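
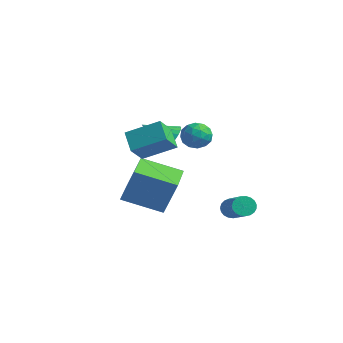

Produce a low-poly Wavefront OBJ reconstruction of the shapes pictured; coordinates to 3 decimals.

v 0.232 3.512 2.103
v 1.049 3.679 1.93
v 0.491 2.161 2.03
v 1.308 2.328 1.857
v 0.995 2.494 2.631
v 0.834 3.329 2.676
v 0.706 2.511 1.284
v 0.545 3.346 1.329
v 1.342 3.06 1.423
v 1.52 3.049 2.256
v 0.02 2.791 1.704
v 0.198 2.78 2.537
v 0.617 3.714 2.023
v 0.923 2.126 1.937
v 0.738 2.223 2.392
v 1.219 2.321 2.29
v 0.491 3.509 2.462
v 0.972 3.607 2.36
v 0.94 2.91 2.772
v 0.568 2.233 1.6
v 1.049 2.331 1.498
v 0.321 3.519 1.67
v 0.802 3.617 1.568
v 0.6 2.93 1.188
v 1.27 3.448 1.623
v 1.422 2.654 1.58
v 1.068 2.762 1.244
v 0.974 3.253 1.27
v 1.375 3.442 2.113
v 1.528 2.648 2.07
v 1.343 2.746 2.525
v 1.249 3.237 2.551
v 1.547 3.078 1.815
v 0.012 3.192 1.89
v 0.165 2.398 1.847
v 0.291 2.603 1.409
v 0.197 3.094 1.435
v 0.118 3.186 2.38
v 0.27 2.392 2.337
v 0.566 2.587 2.69
v 0.472 3.078 2.716
v -0.007 2.762 2.145
v 0.056 -0.717 -0.682
v 0.563 -0.261 1.155
v 1.478 0.764 -1.443
v 1.986 1.22 0.394
v 1.614 -2.24 -0.734
v 2.122 -1.784 1.103
v 3.037 -0.759 -1.495
v 3.544 -0.303 0.342
v 2.217 -1.726 3.156
v 2.62 -2.652 4.006
v 3.315 -0.524 3.946
v 3.718 -1.45 4.796
v 3.142 -2.05 2.364
v 3.545 -2.976 3.214
v 4.24 -0.848 3.154
v 4.643 -1.774 4.004
v 0.282 1.801 1.924
v 0.942 1.301 1.861
v -0.542 0.599 2.836
v 1.01 1.461 2.134
v 0.967 1.673 2.375
v 0.821 1.905 2.547
v 0.592 2.121 2.625
v 0.316 2.288 2.596
v 0.035 2.381 2.464
v -0.208 2.386 2.25
v -0.377 2.301 1.987
v -0.445 2.141 1.714
v -0.402 1.929 1.473
v -0.256 1.697 1.301
v -0.027 1.482 1.223
v 0.249 1.315 1.252
v 0.53 1.222 1.384
v 0.773 1.217 1.597
v 2.484 3.829 -2.626
v 2.821 4.162 -3.026
v 4.472 3.565 -2.134
v 4.136 3.231 -1.734
v 2.779 4.332 -2.836
v 4.431 3.734 -1.944
v 2.687 4.414 -2.61
v 4.339 3.817 -1.718
v 2.56 4.396 -2.386
v 4.212 3.798 -1.495
v 2.419 4.279 -2.204
v 4.071 3.681 -1.313
v 2.29 4.084 -2.095
v 3.942 3.487 -1.204
v 2.194 3.846 -2.078
v 3.846 3.248 -1.186
v 2.149 3.604 -2.155
v 3.801 3.006 -1.264
v 2.161 3.401 -2.314
v 3.813 2.804 -1.422
v 2.229 3.272 -2.527
v 3.881 2.675 -1.635
v 2.341 3.24 -2.756
v 3.993 2.642 -1.865
v 2.478 3.309 -2.964
v 4.13 2.711 -2.072
v 2.616 3.468 -3.112
v 4.268 2.871 -2.221
v 2.731 3.69 -3.177
v 4.383 3.092 -2.286
v 2.804 3.935 -3.146
v 4.455 3.338 -2.255
f 1 38 17
f 38 12 41
f 17 41 6
f 38 41 17
f 1 17 13
f 17 6 18
f 13 18 2
f 17 18 13
f 1 13 22
f 13 2 23
f 22 23 8
f 13 23 22
f 1 22 34
f 22 8 37
f 34 37 11
f 22 37 34
f 1 34 38
f 34 11 42
f 38 42 12
f 34 42 38
f 2 18 29
f 18 6 32
f 29 32 10
f 18 32 29
f 6 41 19
f 41 12 40
f 19 40 5
f 41 40 19
f 12 42 39
f 42 11 35
f 39 35 3
f 42 35 39
f 11 37 36
f 37 8 24
f 36 24 7
f 37 24 36
f 8 23 28
f 23 2 25
f 28 25 9
f 23 25 28
f 4 30 16
f 30 10 31
f 16 31 5
f 30 31 16
f 4 16 14
f 16 5 15
f 14 15 3
f 16 15 14
f 4 14 21
f 14 3 20
f 21 20 7
f 14 20 21
f 4 21 26
f 21 7 27
f 26 27 9
f 21 27 26
f 4 26 30
f 26 9 33
f 30 33 10
f 26 33 30
f 5 31 19
f 31 10 32
f 19 32 6
f 31 32 19
f 3 15 39
f 15 5 40
f 39 40 12
f 15 40 39
f 7 20 36
f 20 3 35
f 36 35 11
f 20 35 36
f 9 27 28
f 27 7 24
f 28 24 8
f 27 24 28
f 10 33 29
f 33 9 25
f 29 25 2
f 33 25 29
f 44 46 43
f 47 44 43
f 43 46 45
f 45 47 43
f 44 50 46
f 48 44 47
f 48 50 44
f 46 50 45
f 49 47 45
f 45 50 49
f 49 48 47
f 50 48 49
f 52 54 51
f 55 52 51
f 51 54 53
f 53 55 51
f 52 58 54
f 56 52 55
f 56 58 52
f 54 58 53
f 57 55 53
f 53 58 57
f 57 56 55
f 58 56 57
f 60 59 62
f 60 62 61
f 62 59 63
f 62 63 61
f 63 59 64
f 63 64 61
f 64 59 65
f 64 65 61
f 65 59 66
f 65 66 61
f 66 59 67
f 66 67 61
f 67 59 68
f 67 68 61
f 68 59 69
f 68 69 61
f 69 59 70
f 69 70 61
f 70 59 71
f 70 71 61
f 71 59 72
f 71 72 61
f 72 59 73
f 72 73 61
f 73 59 74
f 73 74 61
f 74 59 75
f 74 75 61
f 75 59 76
f 75 76 61
f 76 59 60
f 76 60 61
f 78 77 81
f 78 81 79
f 79 81 82
f 79 82 80
f 81 77 83
f 81 83 82
f 82 83 84
f 82 84 80
f 83 77 85
f 83 85 84
f 84 85 86
f 84 86 80
f 85 77 87
f 85 87 86
f 86 87 88
f 86 88 80
f 87 77 89
f 87 89 88
f 88 89 90
f 88 90 80
f 89 77 91
f 89 91 90
f 90 91 92
f 90 92 80
f 91 77 93
f 91 93 92
f 92 93 94
f 92 94 80
f 93 77 95
f 93 95 94
f 94 95 96
f 94 96 80
f 95 77 97
f 95 97 96
f 96 97 98
f 96 98 80
f 97 77 99
f 97 99 98
f 98 99 100
f 98 100 80
f 99 77 101
f 99 101 100
f 100 101 102
f 100 102 80
f 101 77 103
f 101 103 102
f 102 103 104
f 102 104 80
f 103 77 105
f 103 105 104
f 104 105 106
f 104 106 80
f 105 77 107
f 105 107 106
f 106 107 108
f 106 108 80
f 107 77 78
f 107 78 108
f 108 78 79
f 108 79 80



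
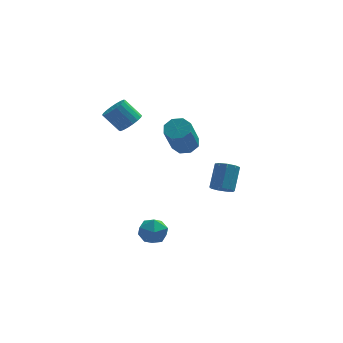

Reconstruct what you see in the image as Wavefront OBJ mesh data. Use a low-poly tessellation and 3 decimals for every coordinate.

v 0.324 0.43 -3.492
v 0.924 -0.066 -3.507
v -0.304 -0.354 -2.733
v 0.296 -0.85 -2.748
v 0.365 -0.166 -2.383
v 0.753 0.319 -2.852
v -0.133 -0.739 -3.388
v 0.255 -0.254 -3.857
v 0.642 -0.788 -3.442
v 0.949 -0.434 -2.822
v -0.329 0.014 -3.418
v -0.022 0.368 -2.798
v 3.783 2.538 -2.483
v 4.046 2.883 -2.883
v 4.419 3.767 -1.878
v 4.157 3.422 -1.477
v 3.66 2.994 -2.837
v 4.034 3.877 -1.832
v 3.332 2.891 -2.625
v 3.706 3.775 -1.62
v 3.215 2.624 -2.347
v 3.589 3.507 -1.341
v 3.364 2.316 -2.132
v 3.738 3.2 -1.126
v 3.709 2.112 -2.081
v 4.083 2.996 -1.075
v 4.088 2.108 -2.218
v 4.462 2.992 -1.213
v 4.325 2.305 -2.479
v 4.699 3.189 -1.474
v 4.308 2.611 -2.742
v 4.682 3.495 -1.736
v -0.373 2.449 2.303
v 0.147 2.545 2.698
v -0.567 2.906 3.551
v -1.087 2.811 3.157
v 0.118 2.805 2.564
v -0.596 3.166 3.417
v -0.008 2.994 2.378
v -0.722 3.355 3.232
v -0.207 3.076 2.177
v -0.921 3.437 3.031
v -0.438 3.033 2.002
v -1.152 3.394 2.855
v -0.657 2.875 1.886
v -1.371 3.236 2.739
v -0.819 2.632 1.853
v -1.533 2.994 2.706
v -0.893 2.354 1.909
v -1.607 2.715 2.762
v -0.864 2.094 2.043
v -1.578 2.455 2.896
v -0.738 1.905 2.228
v -1.452 2.266 3.082
v -0.539 1.823 2.429
v -1.253 2.184 3.283
v -0.308 1.866 2.605
v -1.022 2.227 3.458
v -0.089 2.024 2.721
v -0.803 2.385 3.574
v 0.073 2.266 2.754
v -0.641 2.628 3.607
v 1.959 1.526 1.387
v 2.266 1.983 1.733
v 1.807 1.151 3.239
v 1.501 0.694 2.893
v 1.789 2.095 1.65
v 1.33 1.264 3.155
v 1.411 1.874 1.413
v 0.952 1.043 2.918
v 1.355 1.449 1.161
v 0.896 0.618 2.666
v 1.653 1.069 1.041
v 1.194 0.237 2.547
v 2.13 0.956 1.125
v 1.671 0.125 2.63
v 2.508 1.177 1.362
v 2.049 0.346 2.867
v 2.564 1.602 1.614
v 2.105 0.771 3.119
f 1 12 6
f 1 6 2
f 1 2 8
f 1 8 11
f 1 11 12
f 2 6 10
f 6 12 5
f 12 11 3
f 11 8 7
f 8 2 9
f 4 10 5
f 4 5 3
f 4 3 7
f 4 7 9
f 4 9 10
f 5 10 6
f 3 5 12
f 7 3 11
f 9 7 8
f 10 9 2
f 14 13 17
f 14 17 15
f 15 17 18
f 15 18 16
f 17 13 19
f 17 19 18
f 18 19 20
f 18 20 16
f 19 13 21
f 19 21 20
f 20 21 22
f 20 22 16
f 21 13 23
f 21 23 22
f 22 23 24
f 22 24 16
f 23 13 25
f 23 25 24
f 24 25 26
f 24 26 16
f 25 13 27
f 25 27 26
f 26 27 28
f 26 28 16
f 27 13 29
f 27 29 28
f 28 29 30
f 28 30 16
f 29 13 31
f 29 31 30
f 30 31 32
f 30 32 16
f 31 13 14
f 31 14 32
f 32 14 15
f 32 15 16
f 34 33 37
f 34 37 35
f 35 37 38
f 35 38 36
f 37 33 39
f 37 39 38
f 38 39 40
f 38 40 36
f 39 33 41
f 39 41 40
f 40 41 42
f 40 42 36
f 41 33 43
f 41 43 42
f 42 43 44
f 42 44 36
f 43 33 45
f 43 45 44
f 44 45 46
f 44 46 36
f 45 33 47
f 45 47 46
f 46 47 48
f 46 48 36
f 47 33 49
f 47 49 48
f 48 49 50
f 48 50 36
f 49 33 51
f 49 51 50
f 50 51 52
f 50 52 36
f 51 33 53
f 51 53 52
f 52 53 54
f 52 54 36
f 53 33 55
f 53 55 54
f 54 55 56
f 54 56 36
f 55 33 57
f 55 57 56
f 56 57 58
f 56 58 36
f 57 33 59
f 57 59 58
f 58 59 60
f 58 60 36
f 59 33 61
f 59 61 60
f 60 61 62
f 60 62 36
f 61 33 34
f 61 34 62
f 62 34 35
f 62 35 36
f 64 63 67
f 64 67 65
f 65 67 68
f 65 68 66
f 67 63 69
f 67 69 68
f 68 69 70
f 68 70 66
f 69 63 71
f 69 71 70
f 70 71 72
f 70 72 66
f 71 63 73
f 71 73 72
f 72 73 74
f 72 74 66
f 73 63 75
f 73 75 74
f 74 75 76
f 74 76 66
f 75 63 77
f 75 77 76
f 76 77 78
f 76 78 66
f 77 63 79
f 77 79 78
f 78 79 80
f 78 80 66
f 79 63 64
f 79 64 80
f 80 64 65
f 80 65 66



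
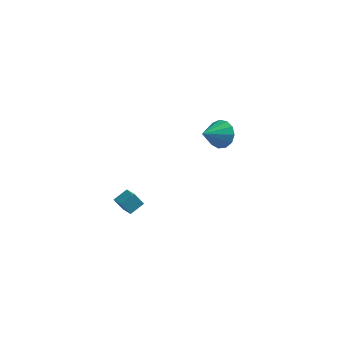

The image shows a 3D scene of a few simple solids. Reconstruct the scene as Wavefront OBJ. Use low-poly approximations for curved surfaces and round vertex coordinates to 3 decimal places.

v -0.54 3.742 -2.915
v 0.1 3.803 -2.202
v -1.26 2.538 -2.165
v -0.309 4.131 -2.068
v -0.791 4.335 -2.203
v -1.193 4.351 -2.564
v -1.388 4.174 -3.036
v -1.314 3.859 -3.47
v -0.994 3.507 -3.727
v -0.53 3.23 -3.727
v -0.069 3.115 -3.468
v 0.243 3.199 -3.034
v 0.306 3.455 -2.562
v -4.154 -3.876 -3.354
v -3.515 -4.566 -3.013
v -3.648 -3.202 -2.937
v -3.01 -3.892 -2.597
v -3.67 -3.788 -4.083
v -3.032 -4.478 -3.743
v -3.165 -3.114 -3.667
v -2.526 -3.804 -3.326
f 2 1 4
f 2 4 3
f 4 1 5
f 4 5 3
f 5 1 6
f 5 6 3
f 6 1 7
f 6 7 3
f 7 1 8
f 7 8 3
f 8 1 9
f 8 9 3
f 9 1 10
f 9 10 3
f 10 1 11
f 10 11 3
f 11 1 12
f 11 12 3
f 12 1 13
f 12 13 3
f 13 1 2
f 13 2 3
f 15 17 14
f 18 15 14
f 14 17 16
f 16 18 14
f 15 21 17
f 19 15 18
f 19 21 15
f 17 21 16
f 20 18 16
f 16 21 20
f 20 19 18
f 21 19 20



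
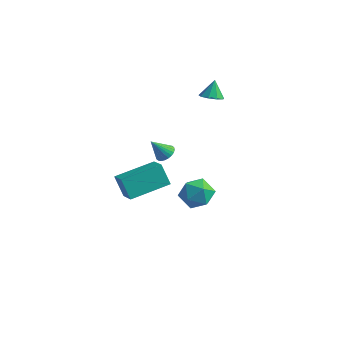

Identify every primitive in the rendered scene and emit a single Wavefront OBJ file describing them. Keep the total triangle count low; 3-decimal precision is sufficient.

v 0.122 3.694 1.875
v 0.746 3.777 1.904
v 0.018 4.146 2.805
v 0.561 4.118 1.718
v 0.17 4.261 1.605
v -0.243 4.139 1.618
v -0.485 3.808 1.751
v -0.443 3.424 1.942
v -0.137 3.166 2.102
v 0.291 3.156 2.155
v 0.639 3.397 2.077
v -0.674 0.902 -0.87
v -0.25 0.552 -0.835
v -1.166 0.398 0.09
v -0.18 0.715 -0.714
v -0.185 0.906 -0.616
v -0.265 1.096 -0.557
v -0.406 1.257 -0.546
v -0.589 1.364 -0.583
v -0.784 1.4 -0.665
v -0.963 1.361 -0.777
v -1.097 1.251 -0.904
v -1.167 1.089 -1.025
v -1.162 0.898 -1.123
v -1.082 0.707 -1.182
v -0.941 0.546 -1.193
v -0.758 0.44 -1.156
v -0.563 0.403 -1.074
v -0.385 0.443 -0.962
v 3.494 -1.968 0.332
v 3.974 -2.512 -0.208
v 3.166 -3.108 1.188
v 3.646 -3.652 0.648
v 4.066 -3.033 1.156
v 4.269 -2.329 0.627
v 2.871 -3.291 0.353
v 3.074 -2.587 -0.176
v 3.589 -3.33 -0.195
v 4.328 -3.17 0.301
v 2.812 -2.45 0.679
v 3.551 -2.29 1.175
v -2.123 0.013 -4.367
v -2.745 0.124 -3.242
v -3.004 0.652 -4.918
v -3.627 0.763 -3.793
v -1.033 1.877 -3.947
v -1.656 1.988 -2.822
v -1.915 2.516 -4.498
v -2.537 2.627 -3.373
f 2 1 4
f 2 4 3
f 4 1 5
f 4 5 3
f 5 1 6
f 5 6 3
f 6 1 7
f 6 7 3
f 7 1 8
f 7 8 3
f 8 1 9
f 8 9 3
f 9 1 10
f 9 10 3
f 10 1 11
f 10 11 3
f 11 1 2
f 11 2 3
f 13 12 15
f 13 15 14
f 15 12 16
f 15 16 14
f 16 12 17
f 16 17 14
f 17 12 18
f 17 18 14
f 18 12 19
f 18 19 14
f 19 12 20
f 19 20 14
f 20 12 21
f 20 21 14
f 21 12 22
f 21 22 14
f 22 12 23
f 22 23 14
f 23 12 24
f 23 24 14
f 24 12 25
f 24 25 14
f 25 12 26
f 25 26 14
f 26 12 27
f 26 27 14
f 27 12 28
f 27 28 14
f 28 12 29
f 28 29 14
f 29 12 13
f 29 13 14
f 30 41 35
f 30 35 31
f 30 31 37
f 30 37 40
f 30 40 41
f 31 35 39
f 35 41 34
f 41 40 32
f 40 37 36
f 37 31 38
f 33 39 34
f 33 34 32
f 33 32 36
f 33 36 38
f 33 38 39
f 34 39 35
f 32 34 41
f 36 32 40
f 38 36 37
f 39 38 31
f 43 45 42
f 46 43 42
f 42 45 44
f 44 46 42
f 43 49 45
f 47 43 46
f 47 49 43
f 45 49 44
f 48 46 44
f 44 49 48
f 48 47 46
f 49 47 48



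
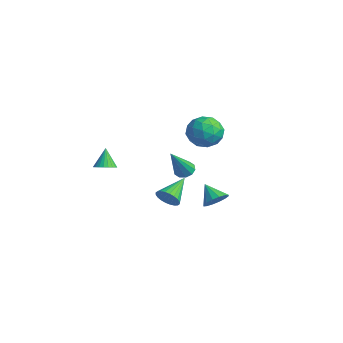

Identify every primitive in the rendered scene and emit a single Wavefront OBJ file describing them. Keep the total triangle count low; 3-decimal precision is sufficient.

v 1.048 -0.089 -0.058
v 1.466 0.287 0.035
v 1.692 -1.231 1.658
v 1.181 0.394 0.213
v 0.846 0.317 0.287
v 0.588 0.084 0.23
v 0.505 -0.214 0.062
v 0.63 -0.465 -0.152
v 0.915 -0.572 -0.33
v 1.25 -0.494 -0.404
v 1.509 -0.262 -0.346
v 1.591 0.037 -0.178
v 2.511 0.227 3.671
v 3.162 0.276 4.413
v 3.478 -0.776 2.887
v 4.129 -0.727 3.629
v 3.262 -1.181 3.763
v 2.664 -0.561 4.247
v 3.976 0.061 3.053
v 3.378 0.681 3.537
v 4.068 0.174 4.03
v 3.627 -0.594 4.469
v 3.013 0.094 2.831
v 2.572 -0.674 3.27
v 2.752 0.34 4.111
v 3.888 -0.84 3.189
v 3.378 -1.107 3.268
v 3.762 -1.078 3.704
v 2.459 -0.152 4.014
v 2.842 -0.123 4.449
v 2.9 -0.98 4.067
v 3.798 -0.377 2.851
v 4.181 -0.348 3.286
v 2.878 0.578 3.596
v 3.262 0.607 4.032
v 3.74 0.48 3.233
v 3.667 0.308 4.322
v 4.235 -0.282 3.861
v 4.145 0.182 3.522
v 3.794 0.546 3.807
v 3.408 -0.143 4.58
v 3.976 -0.733 4.119
v 3.466 -1 4.198
v 3.115 -0.635 4.483
v 3.94 -0.203 4.355
v 2.664 0.233 3.181
v 3.232 -0.357 2.72
v 3.525 0.135 2.817
v 3.174 0.5 3.102
v 2.405 -0.218 3.439
v 2.973 -0.808 2.978
v 2.846 -1.046 3.493
v 2.495 -0.682 3.778
v 2.7 -0.297 2.945
v -0.712 -3.583 0.194
v -0.439 -4.054 0.445
v -1.188 -3.297 1.246
v -0.277 -3.887 0.473
v -0.181 -3.674 0.458
v -0.167 -3.447 0.403
v -0.235 -3.24 0.316
v -0.376 -3.086 0.211
v -0.568 -3.007 0.103
v -0.782 -3.016 0.008
v -0.986 -3.111 -0.058
v -1.148 -3.278 -0.085
v -1.243 -3.492 -0.071
v -1.258 -3.719 -0.016
v -1.19 -3.925 0.071
v -1.049 -4.079 0.176
v -0.856 -4.158 0.284
v -0.642 -4.149 0.379
v 0.75 1.91 -2.979
v 1.178 1.463 -2.573
v -0.15 1.77 -2.181
v 1.245 1.815 -2.437
v 1.178 2.192 -2.445
v 0.997 2.494 -2.597
v 0.75 2.639 -2.851
v 0.502 2.588 -3.139
v 0.321 2.356 -3.384
v 0.255 2.005 -3.52
v 0.321 1.627 -3.512
v 0.502 1.326 -3.36
v 0.75 1.181 -3.106
v 0.997 1.231 -2.818
v -0.731 -0.066 -3.004
v -0.431 0.362 -3.484
v -1.429 1.306 -2.216
v -0.674 0.307 -3.605
v -0.926 0.196 -3.634
v -1.148 0.045 -3.567
v -1.307 -0.124 -3.415
v -1.378 -0.283 -3.2
v -1.35 -0.41 -2.955
v -1.228 -0.484 -2.717
v -1.031 -0.495 -2.524
v -0.787 -0.44 -2.403
v -0.535 -0.329 -2.374
v -0.313 -0.177 -2.441
v -0.155 -0.009 -2.593
v -0.084 0.151 -2.808
v -0.111 0.277 -3.053
v -0.233 0.351 -3.29
f 2 1 4
f 2 4 3
f 4 1 5
f 4 5 3
f 5 1 6
f 5 6 3
f 6 1 7
f 6 7 3
f 7 1 8
f 7 8 3
f 8 1 9
f 8 9 3
f 9 1 10
f 9 10 3
f 10 1 11
f 10 11 3
f 11 1 12
f 11 12 3
f 12 1 2
f 12 2 3
f 13 50 29
f 50 24 53
f 29 53 18
f 50 53 29
f 13 29 25
f 29 18 30
f 25 30 14
f 29 30 25
f 13 25 34
f 25 14 35
f 34 35 20
f 25 35 34
f 13 34 46
f 34 20 49
f 46 49 23
f 34 49 46
f 13 46 50
f 46 23 54
f 50 54 24
f 46 54 50
f 14 30 41
f 30 18 44
f 41 44 22
f 30 44 41
f 18 53 31
f 53 24 52
f 31 52 17
f 53 52 31
f 24 54 51
f 54 23 47
f 51 47 15
f 54 47 51
f 23 49 48
f 49 20 36
f 48 36 19
f 49 36 48
f 20 35 40
f 35 14 37
f 40 37 21
f 35 37 40
f 16 42 28
f 42 22 43
f 28 43 17
f 42 43 28
f 16 28 26
f 28 17 27
f 26 27 15
f 28 27 26
f 16 26 33
f 26 15 32
f 33 32 19
f 26 32 33
f 16 33 38
f 33 19 39
f 38 39 21
f 33 39 38
f 16 38 42
f 38 21 45
f 42 45 22
f 38 45 42
f 17 43 31
f 43 22 44
f 31 44 18
f 43 44 31
f 15 27 51
f 27 17 52
f 51 52 24
f 27 52 51
f 19 32 48
f 32 15 47
f 48 47 23
f 32 47 48
f 21 39 40
f 39 19 36
f 40 36 20
f 39 36 40
f 22 45 41
f 45 21 37
f 41 37 14
f 45 37 41
f 56 55 58
f 56 58 57
f 58 55 59
f 58 59 57
f 59 55 60
f 59 60 57
f 60 55 61
f 60 61 57
f 61 55 62
f 61 62 57
f 62 55 63
f 62 63 57
f 63 55 64
f 63 64 57
f 64 55 65
f 64 65 57
f 65 55 66
f 65 66 57
f 66 55 67
f 66 67 57
f 67 55 68
f 67 68 57
f 68 55 69
f 68 69 57
f 69 55 70
f 69 70 57
f 70 55 71
f 70 71 57
f 71 55 72
f 71 72 57
f 72 55 56
f 72 56 57
f 74 73 76
f 74 76 75
f 76 73 77
f 76 77 75
f 77 73 78
f 77 78 75
f 78 73 79
f 78 79 75
f 79 73 80
f 79 80 75
f 80 73 81
f 80 81 75
f 81 73 82
f 81 82 75
f 82 73 83
f 82 83 75
f 83 73 84
f 83 84 75
f 84 73 85
f 84 85 75
f 85 73 86
f 85 86 75
f 86 73 74
f 86 74 75
f 88 87 90
f 88 90 89
f 90 87 91
f 90 91 89
f 91 87 92
f 91 92 89
f 92 87 93
f 92 93 89
f 93 87 94
f 93 94 89
f 94 87 95
f 94 95 89
f 95 87 96
f 95 96 89
f 96 87 97
f 96 97 89
f 97 87 98
f 97 98 89
f 98 87 99
f 98 99 89
f 99 87 100
f 99 100 89
f 100 87 101
f 100 101 89
f 101 87 102
f 101 102 89
f 102 87 103
f 102 103 89
f 103 87 104
f 103 104 89
f 104 87 88
f 104 88 89



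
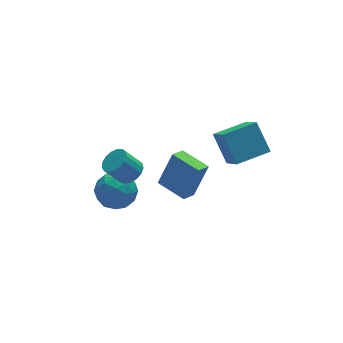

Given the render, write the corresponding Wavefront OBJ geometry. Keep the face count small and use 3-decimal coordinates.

v -3.117 0.747 2.481
v -2.52 1.141 2.839
v -3.325 1.367 3.936
v -3.923 0.973 3.579
v -2.707 1.414 2.645
v -3.512 1.64 3.743
v -2.988 1.533 2.414
v -3.793 1.76 3.512
v -3.298 1.473 2.199
v -4.104 1.699 3.296
v -3.567 1.246 2.048
v -4.373 1.473 3.145
v -3.733 0.905 1.996
v -4.539 1.132 3.094
v -3.758 0.528 2.056
v -4.564 0.754 3.153
v -3.636 0.201 2.213
v -4.442 0.427 3.31
v -3.396 -0.002 2.431
v -4.201 0.225 3.529
v -3.091 -0.032 2.661
v -3.896 0.194 3.759
v -2.792 0.116 2.85
v -3.598 0.342 3.947
v -2.568 0.408 2.954
v -3.374 0.634 4.052
v -2.47 0.778 2.95
v -3.275 1.004 4.048
v -0.586 -0.145 0.001
v 0.305 0.038 1.96
v -1.4 1.411 0.225
v -0.509 1.594 2.185
v 0.169 0.306 -0.385
v 1.06 0.489 1.575
v -0.645 1.862 -0.16
v 0.246 2.045 1.799
v -3.262 4.151 -0.92
v -2.482 3.272 -0.554
v -3.698 3.088 -2.546
v -2.918 2.209 -2.18
v -3.963 2.401 -1.56
v -3.694 3.058 -0.555
v -2.486 3.302 -2.545
v -2.217 3.959 -1.54
v -2.003 2.748 -1.558
v -2.916 2.191 -0.95
v -3.264 4.169 -2.15
v -4.177 3.612 -1.542
v -2.834 3.805 -0.595
v -3.346 2.555 -2.505
v -3.96 2.668 -2.141
v -3.502 2.152 -1.926
v -3.546 3.679 -0.595
v -3.088 3.163 -0.38
v -3.958 2.651 -0.971
v -3.092 3.197 -2.72
v -2.634 2.681 -2.505
v -2.678 4.208 -1.174
v -2.22 3.692 -0.959
v -2.222 3.709 -2.129
v -2.094 2.98 -0.97
v -2.35 2.355 -1.925
v -2.096 2.997 -2.14
v -1.938 3.384 -1.549
v -2.63 2.653 -0.612
v -2.886 2.028 -1.567
v -3.501 2.141 -1.203
v -3.343 2.527 -0.612
v -2.349 2.344 -1.202
v -3.294 4.332 -1.533
v -3.55 3.707 -2.488
v -2.837 3.833 -2.488
v -2.679 4.219 -1.897
v -3.83 4.005 -1.175
v -4.086 3.38 -2.13
v -4.242 2.976 -1.551
v -4.084 3.363 -0.96
v -3.831 4.016 -1.898
v 2.185 -0.527 2.32
v 1.938 0.759 3.724
v 2.249 0.879 1.044
v 2.003 2.165 2.448
v 4.137 -0.405 2.552
v 3.891 0.881 3.956
v 4.202 1.001 1.276
v 3.955 2.287 2.68
f 2 1 5
f 2 5 3
f 3 5 6
f 3 6 4
f 5 1 7
f 5 7 6
f 6 7 8
f 6 8 4
f 7 1 9
f 7 9 8
f 8 9 10
f 8 10 4
f 9 1 11
f 9 11 10
f 10 11 12
f 10 12 4
f 11 1 13
f 11 13 12
f 12 13 14
f 12 14 4
f 13 1 15
f 13 15 14
f 14 15 16
f 14 16 4
f 15 1 17
f 15 17 16
f 16 17 18
f 16 18 4
f 17 1 19
f 17 19 18
f 18 19 20
f 18 20 4
f 19 1 21
f 19 21 20
f 20 21 22
f 20 22 4
f 21 1 23
f 21 23 22
f 22 23 24
f 22 24 4
f 23 1 25
f 23 25 24
f 24 25 26
f 24 26 4
f 25 1 27
f 25 27 26
f 26 27 28
f 26 28 4
f 27 1 2
f 27 2 28
f 28 2 3
f 28 3 4
f 30 32 29
f 33 30 29
f 29 32 31
f 31 33 29
f 30 36 32
f 34 30 33
f 34 36 30
f 32 36 31
f 35 33 31
f 31 36 35
f 35 34 33
f 36 34 35
f 37 74 53
f 74 48 77
f 53 77 42
f 74 77 53
f 37 53 49
f 53 42 54
f 49 54 38
f 53 54 49
f 37 49 58
f 49 38 59
f 58 59 44
f 49 59 58
f 37 58 70
f 58 44 73
f 70 73 47
f 58 73 70
f 37 70 74
f 70 47 78
f 74 78 48
f 70 78 74
f 38 54 65
f 54 42 68
f 65 68 46
f 54 68 65
f 42 77 55
f 77 48 76
f 55 76 41
f 77 76 55
f 48 78 75
f 78 47 71
f 75 71 39
f 78 71 75
f 47 73 72
f 73 44 60
f 72 60 43
f 73 60 72
f 44 59 64
f 59 38 61
f 64 61 45
f 59 61 64
f 40 66 52
f 66 46 67
f 52 67 41
f 66 67 52
f 40 52 50
f 52 41 51
f 50 51 39
f 52 51 50
f 40 50 57
f 50 39 56
f 57 56 43
f 50 56 57
f 40 57 62
f 57 43 63
f 62 63 45
f 57 63 62
f 40 62 66
f 62 45 69
f 66 69 46
f 62 69 66
f 41 67 55
f 67 46 68
f 55 68 42
f 67 68 55
f 39 51 75
f 51 41 76
f 75 76 48
f 51 76 75
f 43 56 72
f 56 39 71
f 72 71 47
f 56 71 72
f 45 63 64
f 63 43 60
f 64 60 44
f 63 60 64
f 46 69 65
f 69 45 61
f 65 61 38
f 69 61 65
f 80 82 79
f 83 80 79
f 79 82 81
f 81 83 79
f 80 86 82
f 84 80 83
f 84 86 80
f 82 86 81
f 85 83 81
f 81 86 85
f 85 84 83
f 86 84 85



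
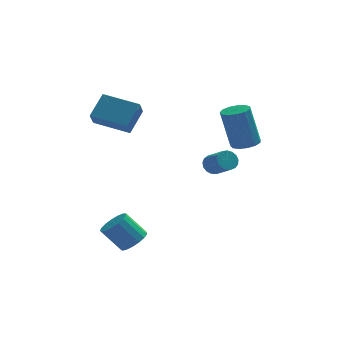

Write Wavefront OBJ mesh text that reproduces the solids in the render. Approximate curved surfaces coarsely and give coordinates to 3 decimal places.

v -3.692 2.363 2.614
v -3.048 3.236 3.592
v -3.513 3.097 1.842
v -2.869 3.969 2.819
v -2.051 1.571 2.241
v -1.407 2.443 3.218
v -1.872 2.304 1.468
v -1.228 3.177 2.446
v -2.006 -2.05 -3.238
v -1.443 -2.166 -2.756
v -2.33 -1.926 -1.661
v -2.894 -1.81 -2.142
v -1.429 -1.813 -2.822
v -2.316 -1.574 -1.726
v -1.547 -1.515 -2.983
v -2.434 -1.275 -1.887
v -1.77 -1.339 -3.202
v -2.657 -1.099 -2.106
v -2.048 -1.326 -3.43
v -2.935 -1.086 -2.334
v -2.316 -1.479 -3.613
v -3.203 -1.239 -2.517
v -2.513 -1.762 -3.711
v -3.4 -1.523 -2.615
v -2.594 -2.112 -3.7
v -3.481 -1.872 -2.604
v -2.54 -2.447 -3.583
v -3.428 -2.208 -2.488
v -2.365 -2.691 -3.388
v -3.252 -2.452 -2.292
v -2.107 -2.789 -3.158
v -2.994 -2.549 -2.062
v -1.826 -2.717 -2.946
v -2.713 -2.477 -1.85
v -1.586 -2.492 -2.801
v -2.474 -2.252 -1.705
v 1.73 0.343 0.225
v 1.974 0.732 0.545
v 2.514 -0.174 1.235
v 2.27 -0.563 0.915
v 1.741 0.686 0.668
v 2.281 -0.22 1.357
v 1.504 0.561 0.689
v 2.044 -0.345 1.378
v 1.32 0.387 0.604
v 1.86 -0.519 1.293
v 1.229 0.202 0.432
v 1.769 -0.704 1.122
v 1.253 0.049 0.213
v 1.793 -0.856 0.902
v 1.387 -0.036 -0.003
v 1.927 -0.942 0.686
v 1.599 -0.034 -0.167
v 2.139 -0.94 0.522
v 1.841 0.054 -0.241
v 2.381 -0.852 0.448
v 2.057 0.208 -0.209
v 2.598 -0.698 0.481
v 2.199 0.393 -0.076
v 2.739 -0.513 0.613
v 2.233 0.567 0.125
v 2.773 -0.339 0.815
v 2.152 0.689 0.349
v 2.692 -0.217 1.039
v 3.169 0.241 1.545
v 3.785 -0.048 1.708
v 3.307 0.09 3.758
v 2.691 0.379 3.595
v 3.845 0.341 1.695
v 3.367 0.479 3.746
v 3.69 0.699 1.635
v 3.213 0.837 3.686
v 3.37 0.911 1.546
v 2.892 1.049 3.597
v 2.986 0.911 1.457
v 2.508 1.049 3.508
v 2.66 0.698 1.395
v 2.182 0.836 3.446
v 2.495 0.34 1.381
v 2.018 0.478 3.432
v 2.545 -0.05 1.419
v 2.067 0.088 3.47
v 2.792 -0.347 1.497
v 2.315 -0.209 3.547
v 3.159 -0.458 1.59
v 2.682 -0.319 3.64
v 3.529 -0.346 1.668
v 3.052 -0.208 3.719
f 2 4 1
f 5 2 1
f 1 4 3
f 3 5 1
f 2 8 4
f 6 2 5
f 6 8 2
f 4 8 3
f 7 5 3
f 3 8 7
f 7 6 5
f 8 6 7
f 10 9 13
f 10 13 11
f 11 13 14
f 11 14 12
f 13 9 15
f 13 15 14
f 14 15 16
f 14 16 12
f 15 9 17
f 15 17 16
f 16 17 18
f 16 18 12
f 17 9 19
f 17 19 18
f 18 19 20
f 18 20 12
f 19 9 21
f 19 21 20
f 20 21 22
f 20 22 12
f 21 9 23
f 21 23 22
f 22 23 24
f 22 24 12
f 23 9 25
f 23 25 24
f 24 25 26
f 24 26 12
f 25 9 27
f 25 27 26
f 26 27 28
f 26 28 12
f 27 9 29
f 27 29 28
f 28 29 30
f 28 30 12
f 29 9 31
f 29 31 30
f 30 31 32
f 30 32 12
f 31 9 33
f 31 33 32
f 32 33 34
f 32 34 12
f 33 9 35
f 33 35 34
f 34 35 36
f 34 36 12
f 35 9 10
f 35 10 36
f 36 10 11
f 36 11 12
f 38 37 41
f 38 41 39
f 39 41 42
f 39 42 40
f 41 37 43
f 41 43 42
f 42 43 44
f 42 44 40
f 43 37 45
f 43 45 44
f 44 45 46
f 44 46 40
f 45 37 47
f 45 47 46
f 46 47 48
f 46 48 40
f 47 37 49
f 47 49 48
f 48 49 50
f 48 50 40
f 49 37 51
f 49 51 50
f 50 51 52
f 50 52 40
f 51 37 53
f 51 53 52
f 52 53 54
f 52 54 40
f 53 37 55
f 53 55 54
f 54 55 56
f 54 56 40
f 55 37 57
f 55 57 56
f 56 57 58
f 56 58 40
f 57 37 59
f 57 59 58
f 58 59 60
f 58 60 40
f 59 37 61
f 59 61 60
f 60 61 62
f 60 62 40
f 61 37 63
f 61 63 62
f 62 63 64
f 62 64 40
f 63 37 38
f 63 38 64
f 64 38 39
f 64 39 40
f 66 65 69
f 66 69 67
f 67 69 70
f 67 70 68
f 69 65 71
f 69 71 70
f 70 71 72
f 70 72 68
f 71 65 73
f 71 73 72
f 72 73 74
f 72 74 68
f 73 65 75
f 73 75 74
f 74 75 76
f 74 76 68
f 75 65 77
f 75 77 76
f 76 77 78
f 76 78 68
f 77 65 79
f 77 79 78
f 78 79 80
f 78 80 68
f 79 65 81
f 79 81 80
f 80 81 82
f 80 82 68
f 81 65 83
f 81 83 82
f 82 83 84
f 82 84 68
f 83 65 85
f 83 85 84
f 84 85 86
f 84 86 68
f 85 65 87
f 85 87 86
f 86 87 88
f 86 88 68
f 87 65 66
f 87 66 88
f 88 66 67
f 88 67 68



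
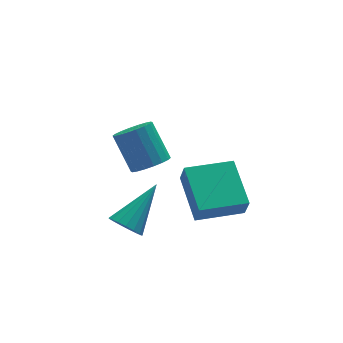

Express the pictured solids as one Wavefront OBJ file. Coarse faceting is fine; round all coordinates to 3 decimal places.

v 0.114 -3.998 -3.604
v 0.132 -4.382 -2.681
v 0.253 -2.053 -2.797
v 0.271 -2.438 -1.874
v 2.049 -4.102 -3.686
v 2.067 -4.487 -2.763
v 2.188 -2.158 -2.879
v 2.206 -2.542 -1.956
v -2.598 -4.108 -2.997
v -2.169 -4.042 -3.572
v -1.082 -3.212 -1.763
v -2.347 -3.747 -3.567
v -2.582 -3.535 -3.432
v -2.821 -3.453 -3.198
v -3.009 -3.522 -2.917
v -3.103 -3.725 -2.655
v -3.081 -4.016 -2.471
v -2.948 -4.328 -2.407
v -2.735 -4.589 -2.479
v -2.491 -4.74 -2.669
v -2.271 -4.746 -2.935
v -2.126 -4.606 -3.214
v -2.089 -4.352 -3.444
v -1.718 -4.438 0.614
v -0.978 -4.279 0.675
v -1.301 -3.264 1.948
v -2.042 -3.422 1.886
v -1.088 -4.043 0.459
v -1.411 -3.028 1.732
v -1.322 -3.885 0.274
v -1.645 -2.87 1.546
v -1.636 -3.837 0.155
v -1.959 -2.822 1.428
v -1.965 -3.908 0.128
v -2.288 -2.892 1.401
v -2.246 -4.083 0.197
v -2.569 -3.068 1.47
v -2.422 -4.329 0.348
v -2.745 -3.314 1.621
v -2.459 -4.596 0.552
v -2.782 -3.581 1.825
v -2.349 -4.832 0.768
v -2.672 -3.817 2.041
v -2.115 -4.99 0.954
v -2.438 -3.975 2.226
v -1.801 -5.038 1.072
v -2.124 -4.023 2.345
v -1.472 -4.968 1.099
v -1.795 -3.952 2.372
v -1.191 -4.792 1.03
v -1.514 -3.777 2.303
v -1.015 -4.546 0.879
v -1.338 -3.531 2.152
f 2 4 1
f 5 2 1
f 1 4 3
f 3 5 1
f 2 8 4
f 6 2 5
f 6 8 2
f 4 8 3
f 7 5 3
f 3 8 7
f 7 6 5
f 8 6 7
f 10 9 12
f 10 12 11
f 12 9 13
f 12 13 11
f 13 9 14
f 13 14 11
f 14 9 15
f 14 15 11
f 15 9 16
f 15 16 11
f 16 9 17
f 16 17 11
f 17 9 18
f 17 18 11
f 18 9 19
f 18 19 11
f 19 9 20
f 19 20 11
f 20 9 21
f 20 21 11
f 21 9 22
f 21 22 11
f 22 9 23
f 22 23 11
f 23 9 10
f 23 10 11
f 25 24 28
f 25 28 26
f 26 28 29
f 26 29 27
f 28 24 30
f 28 30 29
f 29 30 31
f 29 31 27
f 30 24 32
f 30 32 31
f 31 32 33
f 31 33 27
f 32 24 34
f 32 34 33
f 33 34 35
f 33 35 27
f 34 24 36
f 34 36 35
f 35 36 37
f 35 37 27
f 36 24 38
f 36 38 37
f 37 38 39
f 37 39 27
f 38 24 40
f 38 40 39
f 39 40 41
f 39 41 27
f 40 24 42
f 40 42 41
f 41 42 43
f 41 43 27
f 42 24 44
f 42 44 43
f 43 44 45
f 43 45 27
f 44 24 46
f 44 46 45
f 45 46 47
f 45 47 27
f 46 24 48
f 46 48 47
f 47 48 49
f 47 49 27
f 48 24 50
f 48 50 49
f 49 50 51
f 49 51 27
f 50 24 52
f 50 52 51
f 51 52 53
f 51 53 27
f 52 24 25
f 52 25 53
f 53 25 26
f 53 26 27



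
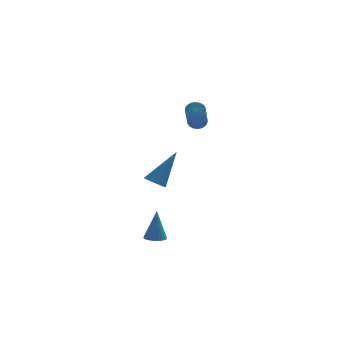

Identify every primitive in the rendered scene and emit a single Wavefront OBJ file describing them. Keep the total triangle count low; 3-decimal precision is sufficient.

v -3.248 -2.517 0.46
v -2.923 -3.01 0.454
v -2.192 -1.843 2.22
v -2.736 -2.676 0.214
v -2.849 -2.249 0.118
v -3.196 -1.98 0.223
v -3.573 -2.025 0.467
v -3.76 -2.359 0.707
v -3.647 -2.785 0.803
v -3.3 -3.055 0.698
v -1.107 1.285 3.09
v -0.644 1.125 2.946
v -0.791 -0.564 4.347
v -1.253 -0.405 4.49
v -0.598 1.247 3.097
v -0.745 -0.443 4.498
v -0.63 1.374 3.247
v -0.776 -0.316 4.647
v -0.734 1.487 3.373
v -0.88 -0.203 4.773
v -0.894 1.57 3.456
v -1.041 -0.12 4.856
v -1.088 1.609 3.483
v -1.235 -0.081 4.884
v -1.284 1.599 3.45
v -1.431 -0.091 4.851
v -1.453 1.541 3.363
v -1.6 -0.149 4.763
v -1.569 1.444 3.233
v -1.716 -0.245 4.634
v -1.615 1.323 3.082
v -1.762 -0.367 4.483
v -1.584 1.196 2.933
v -1.73 -0.494 4.333
v -1.48 1.083 2.807
v -1.626 -0.607 4.207
v -1.319 1 2.724
v -1.466 -0.69 4.124
v -1.125 0.961 2.696
v -1.272 -0.729 4.097
v -0.929 0.971 2.729
v -1.076 -0.719 4.13
v -0.76 1.029 2.817
v -0.907 -0.661 4.217
v -3.232 -2.65 -3.212
v -2.667 -2.721 -3.231
v -3.148 -2.43 -1.488
v -2.684 -2.501 -3.258
v -2.785 -2.303 -3.278
v -2.954 -2.159 -3.288
v -3.165 -2.089 -3.287
v -3.386 -2.105 -3.274
v -3.584 -2.204 -3.252
v -3.729 -2.37 -3.223
v -3.798 -2.58 -3.193
v -3.78 -2.8 -3.166
v -3.68 -2.997 -3.146
v -3.511 -3.141 -3.135
v -3.3 -3.211 -3.137
v -3.078 -3.195 -3.15
v -2.88 -3.097 -3.172
v -2.736 -2.93 -3.201
f 2 1 4
f 2 4 3
f 4 1 5
f 4 5 3
f 5 1 6
f 5 6 3
f 6 1 7
f 6 7 3
f 7 1 8
f 7 8 3
f 8 1 9
f 8 9 3
f 9 1 10
f 9 10 3
f 10 1 2
f 10 2 3
f 12 11 15
f 12 15 13
f 13 15 16
f 13 16 14
f 15 11 17
f 15 17 16
f 16 17 18
f 16 18 14
f 17 11 19
f 17 19 18
f 18 19 20
f 18 20 14
f 19 11 21
f 19 21 20
f 20 21 22
f 20 22 14
f 21 11 23
f 21 23 22
f 22 23 24
f 22 24 14
f 23 11 25
f 23 25 24
f 24 25 26
f 24 26 14
f 25 11 27
f 25 27 26
f 26 27 28
f 26 28 14
f 27 11 29
f 27 29 28
f 28 29 30
f 28 30 14
f 29 11 31
f 29 31 30
f 30 31 32
f 30 32 14
f 31 11 33
f 31 33 32
f 32 33 34
f 32 34 14
f 33 11 35
f 33 35 34
f 34 35 36
f 34 36 14
f 35 11 37
f 35 37 36
f 36 37 38
f 36 38 14
f 37 11 39
f 37 39 38
f 38 39 40
f 38 40 14
f 39 11 41
f 39 41 40
f 40 41 42
f 40 42 14
f 41 11 43
f 41 43 42
f 42 43 44
f 42 44 14
f 43 11 12
f 43 12 44
f 44 12 13
f 44 13 14
f 46 45 48
f 46 48 47
f 48 45 49
f 48 49 47
f 49 45 50
f 49 50 47
f 50 45 51
f 50 51 47
f 51 45 52
f 51 52 47
f 52 45 53
f 52 53 47
f 53 45 54
f 53 54 47
f 54 45 55
f 54 55 47
f 55 45 56
f 55 56 47
f 56 45 57
f 56 57 47
f 57 45 58
f 57 58 47
f 58 45 59
f 58 59 47
f 59 45 60
f 59 60 47
f 60 45 61
f 60 61 47
f 61 45 62
f 61 62 47
f 62 45 46
f 62 46 47



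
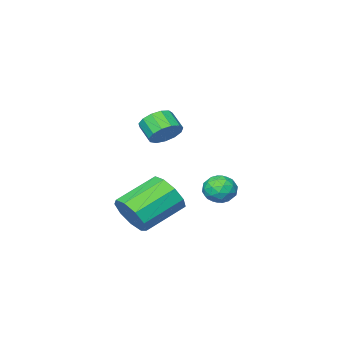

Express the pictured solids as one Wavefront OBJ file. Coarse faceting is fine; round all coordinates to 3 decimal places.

v 4.243 -3.006 -3.963
v 4.614 -3.509 -3.107
v 2.669 -3.336 -2.161
v 2.297 -2.834 -3.017
v 4.712 -2.794 -3.037
v 2.767 -2.621 -2.091
v 4.59 -2.178 -3.4
v 2.645 -2.006 -2.454
v 4.305 -1.95 -4.026
v 2.36 -1.778 -3.08
v 3.992 -2.216 -4.623
v 2.046 -2.044 -3.677
v 3.795 -2.852 -4.911
v 1.85 -2.679 -3.965
v 3.808 -3.56 -4.756
v 1.863 -3.387 -3.81
v 4.024 -4.009 -4.229
v 2.079 -3.836 -3.283
v 4.343 -3.989 -3.578
v 2.398 -3.816 -2.632
v -0.067 -1.372 -2.545
v 0.362 -0.763 -2.862
v 0.918 -2.197 -2.798
v 1.347 -1.588 -3.115
v 1.201 -1.61 -2.319
v 0.593 -1.099 -2.162
v 0.687 -1.861 -3.498
v 0.079 -1.35 -3.341
v 0.828 -1.065 -3.45
v 1.146 -0.91 -2.722
v 0.134 -2.05 -2.938
v 0.452 -1.895 -2.21
v 0.061 -0.995 -2.681
v 1.219 -1.965 -2.979
v 1.133 -1.978 -2.511
v 1.385 -1.62 -2.697
v 0.197 -1.193 -2.27
v 0.449 -0.835 -2.456
v 0.942 -1.333 -2.137
v 0.831 -2.125 -3.204
v 1.083 -1.767 -3.39
v -0.105 -1.34 -2.963
v 0.147 -0.982 -3.149
v 0.338 -1.627 -3.523
v 0.587 -0.814 -3.213
v 1.166 -1.3 -3.362
v 0.779 -1.46 -3.587
v 0.421 -1.16 -3.495
v 0.774 -0.723 -2.785
v 1.353 -1.208 -2.934
v 1.267 -1.221 -2.466
v 0.91 -0.921 -2.374
v 1.048 -0.901 -3.131
v -0.073 -1.752 -2.726
v 0.506 -2.237 -2.875
v 0.37 -2.039 -3.286
v 0.013 -1.739 -3.194
v 0.114 -1.66 -2.298
v 0.693 -2.146 -2.447
v 0.859 -1.8 -2.165
v 0.501 -1.5 -2.073
v 0.232 -2.059 -2.529
v 3.254 -1.82 0.912
v 4.02 -1.973 0.794
v 3.952 -2.773 1.39
v 3.186 -2.62 1.508
v 3.999 -1.706 1.149
v 3.931 -2.506 1.746
v 3.741 -1.475 1.429
v 3.673 -2.275 2.026
v 3.329 -1.354 1.545
v 3.261 -2.154 2.142
v 2.892 -1.381 1.46
v 2.825 -2.18 2.056
v 2.571 -1.547 1.2
v 2.503 -2.347 1.797
v 2.467 -1.8 0.849
v 2.399 -2.6 1.446
v 2.612 -2.059 0.518
v 2.544 -2.859 1.115
v 2.961 -2.243 0.312
v 2.893 -3.043 0.909
v 3.403 -2.292 0.296
v 3.336 -3.092 0.893
v 3.798 -2.192 0.476
v 3.73 -2.991 1.072
f 2 1 5
f 2 5 3
f 3 5 6
f 3 6 4
f 5 1 7
f 5 7 6
f 6 7 8
f 6 8 4
f 7 1 9
f 7 9 8
f 8 9 10
f 8 10 4
f 9 1 11
f 9 11 10
f 10 11 12
f 10 12 4
f 11 1 13
f 11 13 12
f 12 13 14
f 12 14 4
f 13 1 15
f 13 15 14
f 14 15 16
f 14 16 4
f 15 1 17
f 15 17 16
f 16 17 18
f 16 18 4
f 17 1 19
f 17 19 18
f 18 19 20
f 18 20 4
f 19 1 2
f 19 2 20
f 20 2 3
f 20 3 4
f 21 58 37
f 58 32 61
f 37 61 26
f 58 61 37
f 21 37 33
f 37 26 38
f 33 38 22
f 37 38 33
f 21 33 42
f 33 22 43
f 42 43 28
f 33 43 42
f 21 42 54
f 42 28 57
f 54 57 31
f 42 57 54
f 21 54 58
f 54 31 62
f 58 62 32
f 54 62 58
f 22 38 49
f 38 26 52
f 49 52 30
f 38 52 49
f 26 61 39
f 61 32 60
f 39 60 25
f 61 60 39
f 32 62 59
f 62 31 55
f 59 55 23
f 62 55 59
f 31 57 56
f 57 28 44
f 56 44 27
f 57 44 56
f 28 43 48
f 43 22 45
f 48 45 29
f 43 45 48
f 24 50 36
f 50 30 51
f 36 51 25
f 50 51 36
f 24 36 34
f 36 25 35
f 34 35 23
f 36 35 34
f 24 34 41
f 34 23 40
f 41 40 27
f 34 40 41
f 24 41 46
f 41 27 47
f 46 47 29
f 41 47 46
f 24 46 50
f 46 29 53
f 50 53 30
f 46 53 50
f 25 51 39
f 51 30 52
f 39 52 26
f 51 52 39
f 23 35 59
f 35 25 60
f 59 60 32
f 35 60 59
f 27 40 56
f 40 23 55
f 56 55 31
f 40 55 56
f 29 47 48
f 47 27 44
f 48 44 28
f 47 44 48
f 30 53 49
f 53 29 45
f 49 45 22
f 53 45 49
f 64 63 67
f 64 67 65
f 65 67 68
f 65 68 66
f 67 63 69
f 67 69 68
f 68 69 70
f 68 70 66
f 69 63 71
f 69 71 70
f 70 71 72
f 70 72 66
f 71 63 73
f 71 73 72
f 72 73 74
f 72 74 66
f 73 63 75
f 73 75 74
f 74 75 76
f 74 76 66
f 75 63 77
f 75 77 76
f 76 77 78
f 76 78 66
f 77 63 79
f 77 79 78
f 78 79 80
f 78 80 66
f 79 63 81
f 79 81 80
f 80 81 82
f 80 82 66
f 81 63 83
f 81 83 82
f 82 83 84
f 82 84 66
f 83 63 85
f 83 85 84
f 84 85 86
f 84 86 66
f 85 63 64
f 85 64 86
f 86 64 65
f 86 65 66



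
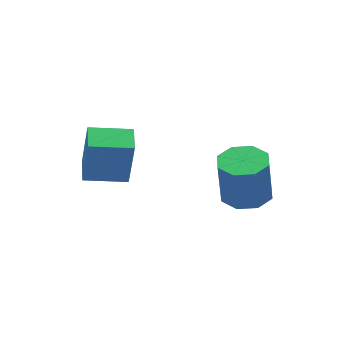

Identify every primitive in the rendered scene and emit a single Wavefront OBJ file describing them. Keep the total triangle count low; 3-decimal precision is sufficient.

v -0.429 -0.08 0.589
v -0.252 -0.202 2.376
v -0.065 0.819 0.614
v 0.113 0.697 2.401
v 0.907 -0.617 0.419
v 1.085 -0.739 2.206
v 1.272 0.282 0.444
v 1.449 0.16 2.231
v 3.913 -2.834 0.555
v 4.761 -2.866 0.593
v 4.696 -2.697 2.183
v 3.847 -2.666 2.145
v 4.538 -2.259 0.52
v 4.472 -2.091 2.11
v 3.948 -1.99 0.467
v 3.883 -1.821 2.057
v 3.338 -2.215 0.466
v 3.272 -2.046 2.056
v 3.064 -2.803 0.517
v 2.999 -2.634 2.107
v 3.288 -3.409 0.59
v 3.222 -3.241 2.18
v 3.877 -3.679 0.643
v 3.812 -3.51 2.233
v 4.488 -3.454 0.644
v 4.422 -3.285 2.234
f 2 4 1
f 5 2 1
f 1 4 3
f 3 5 1
f 2 8 4
f 6 2 5
f 6 8 2
f 4 8 3
f 7 5 3
f 3 8 7
f 7 6 5
f 8 6 7
f 10 9 13
f 10 13 11
f 11 13 14
f 11 14 12
f 13 9 15
f 13 15 14
f 14 15 16
f 14 16 12
f 15 9 17
f 15 17 16
f 16 17 18
f 16 18 12
f 17 9 19
f 17 19 18
f 18 19 20
f 18 20 12
f 19 9 21
f 19 21 20
f 20 21 22
f 20 22 12
f 21 9 23
f 21 23 22
f 22 23 24
f 22 24 12
f 23 9 25
f 23 25 24
f 24 25 26
f 24 26 12
f 25 9 10
f 25 10 26
f 26 10 11
f 26 11 12



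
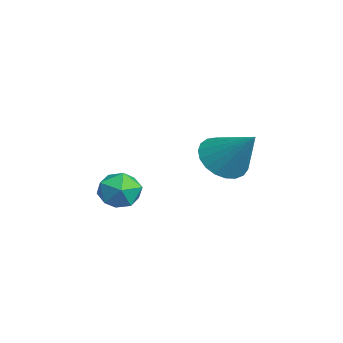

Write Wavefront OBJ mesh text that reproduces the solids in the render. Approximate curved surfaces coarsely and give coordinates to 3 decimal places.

v 1.705 1.619 1.374
v 2.398 1.535 0.838
v 2.715 2.341 2.566
v 2.27 1.865 0.746
v 2.045 2.153 0.763
v 1.761 2.349 0.885
v 1.467 2.418 1.092
v 1.215 2.349 1.348
v 1.047 2.154 1.608
v 0.993 1.867 1.828
v 1.062 1.536 1.969
v 1.243 1.22 2.008
v 1.503 0.973 1.937
v 1.799 0.838 1.769
v 2.078 0.838 1.532
v 2.293 0.973 1.268
v 2.406 1.219 1.023
v 3.465 -1.299 1.499
v 4.187 -1.178 1.42
v 3.593 -2.382 1.02
v 4.315 -2.261 0.941
v 4.027 -2.343 1.613
v 3.948 -1.674 1.909
v 3.832 -1.886 0.531
v 3.753 -1.217 0.827
v 4.413 -1.541 0.821
v 4.534 -1.823 1.49
v 3.246 -1.737 0.95
v 3.367 -2.019 1.619
f 2 1 4
f 2 4 3
f 4 1 5
f 4 5 3
f 5 1 6
f 5 6 3
f 6 1 7
f 6 7 3
f 7 1 8
f 7 8 3
f 8 1 9
f 8 9 3
f 9 1 10
f 9 10 3
f 10 1 11
f 10 11 3
f 11 1 12
f 11 12 3
f 12 1 13
f 12 13 3
f 13 1 14
f 13 14 3
f 14 1 15
f 14 15 3
f 15 1 16
f 15 16 3
f 16 1 17
f 16 17 3
f 17 1 2
f 17 2 3
f 18 29 23
f 18 23 19
f 18 19 25
f 18 25 28
f 18 28 29
f 19 23 27
f 23 29 22
f 29 28 20
f 28 25 24
f 25 19 26
f 21 27 22
f 21 22 20
f 21 20 24
f 21 24 26
f 21 26 27
f 22 27 23
f 20 22 29
f 24 20 28
f 26 24 25
f 27 26 19



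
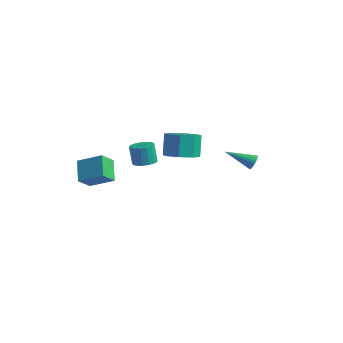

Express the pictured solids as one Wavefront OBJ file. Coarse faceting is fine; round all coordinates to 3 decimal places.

v 2.782 2.63 -1.063
v 3.103 2.422 -0.71
v 1.398 1.79 -0.297
v 3.044 2.607 -0.614
v 2.94 2.795 -0.596
v 2.808 2.955 -0.658
v 2.672 3.059 -0.79
v 2.555 3.088 -0.97
v 2.477 3.038 -1.165
v 2.452 2.918 -1.343
v 2.484 2.748 -1.472
v 2.567 2.557 -1.531
v 2.688 2.379 -1.508
v 2.824 2.244 -1.409
v 2.954 2.176 -1.249
v 3.053 2.186 -1.058
v 3.106 2.273 -0.867
v -4.879 -2.627 -1.731
v -4.965 -3.505 -0.889
v -3.527 -2.069 -1.012
v -3.613 -2.947 -0.169
v -4.047 -3.533 -2.591
v -4.133 -4.411 -1.748
v -2.695 -2.975 -1.871
v -2.781 -3.853 -1.029
v -2.959 3.436 -3.306
v -1.954 3.224 -2.911
v -2.356 3.872 -1.539
v -3.361 4.084 -1.934
v -2.002 3.978 -3.282
v -2.404 4.627 -1.91
v -2.611 4.415 -3.667
v -3.013 5.063 -2.295
v -3.423 4.278 -3.84
v -3.825 4.927 -2.468
v -3.964 3.648 -3.701
v -4.366 4.296 -2.329
v -3.916 2.893 -3.33
v -4.318 3.542 -1.958
v -3.307 2.457 -2.945
v -3.709 3.105 -1.573
v -2.495 2.593 -2.772
v -2.897 3.242 -1.4
v -2.051 -1.069 -1.094
v -1.422 -0.75 -0.946
v -1.781 -0.592 0.241
v -2.409 -0.911 0.094
v -1.627 -0.489 -1.043
v -1.985 -0.331 0.144
v -1.928 -0.362 -1.151
v -2.286 -0.204 0.036
v -2.257 -0.396 -1.245
v -2.616 -0.238 -0.058
v -2.54 -0.585 -1.306
v -2.898 -0.427 -0.119
v -2.71 -0.884 -1.317
v -3.068 -0.726 -0.13
v -2.729 -1.226 -1.277
v -3.087 -1.068 -0.09
v -2.593 -1.532 -1.196
v -2.951 -1.374 -0.009
v -2.332 -1.732 -1.09
v -2.691 -1.574 0.097
v -2.008 -1.78 -0.986
v -2.366 -1.622 0.201
v -1.693 -1.665 -0.906
v -2.051 -1.507 0.281
v -1.46 -1.414 -0.869
v -1.818 -1.256 0.318
v -1.362 -1.083 -0.884
v -1.721 -0.925 0.303
f 2 1 4
f 2 4 3
f 4 1 5
f 4 5 3
f 5 1 6
f 5 6 3
f 6 1 7
f 6 7 3
f 7 1 8
f 7 8 3
f 8 1 9
f 8 9 3
f 9 1 10
f 9 10 3
f 10 1 11
f 10 11 3
f 11 1 12
f 11 12 3
f 12 1 13
f 12 13 3
f 13 1 14
f 13 14 3
f 14 1 15
f 14 15 3
f 15 1 16
f 15 16 3
f 16 1 17
f 16 17 3
f 17 1 2
f 17 2 3
f 19 21 18
f 22 19 18
f 18 21 20
f 20 22 18
f 19 25 21
f 23 19 22
f 23 25 19
f 21 25 20
f 24 22 20
f 20 25 24
f 24 23 22
f 25 23 24
f 27 26 30
f 27 30 28
f 28 30 31
f 28 31 29
f 30 26 32
f 30 32 31
f 31 32 33
f 31 33 29
f 32 26 34
f 32 34 33
f 33 34 35
f 33 35 29
f 34 26 36
f 34 36 35
f 35 36 37
f 35 37 29
f 36 26 38
f 36 38 37
f 37 38 39
f 37 39 29
f 38 26 40
f 38 40 39
f 39 40 41
f 39 41 29
f 40 26 42
f 40 42 41
f 41 42 43
f 41 43 29
f 42 26 27
f 42 27 43
f 43 27 28
f 43 28 29
f 45 44 48
f 45 48 46
f 46 48 49
f 46 49 47
f 48 44 50
f 48 50 49
f 49 50 51
f 49 51 47
f 50 44 52
f 50 52 51
f 51 52 53
f 51 53 47
f 52 44 54
f 52 54 53
f 53 54 55
f 53 55 47
f 54 44 56
f 54 56 55
f 55 56 57
f 55 57 47
f 56 44 58
f 56 58 57
f 57 58 59
f 57 59 47
f 58 44 60
f 58 60 59
f 59 60 61
f 59 61 47
f 60 44 62
f 60 62 61
f 61 62 63
f 61 63 47
f 62 44 64
f 62 64 63
f 63 64 65
f 63 65 47
f 64 44 66
f 64 66 65
f 65 66 67
f 65 67 47
f 66 44 68
f 66 68 67
f 67 68 69
f 67 69 47
f 68 44 70
f 68 70 69
f 69 70 71
f 69 71 47
f 70 44 45
f 70 45 71
f 71 45 46
f 71 46 47



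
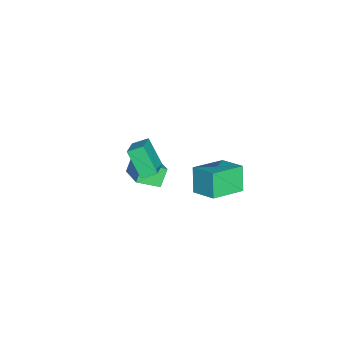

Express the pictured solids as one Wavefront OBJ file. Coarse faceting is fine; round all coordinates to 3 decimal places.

v -0.057 -1.737 2.282
v 1.225 -1.689 2.914
v -0.269 -0.968 2.655
v 1.012 -0.92 3.287
v 0.568 -0.92 0.953
v 1.849 -0.872 1.585
v 0.355 -0.151 1.326
v 1.637 -0.103 1.958
v -5.212 -1.686 -4.125
v -4.824 -2.878 -3.572
v -3.638 -0.776 -3.268
v -3.249 -1.968 -2.716
v -4.571 -1.912 -5.064
v -4.182 -3.104 -4.512
v -2.996 -1.002 -4.208
v -2.608 -2.194 -3.655
v -2.395 0.837 -3.622
v -3.099 0.655 -2.253
v -3.846 2.103 -4.198
v -4.549 1.921 -2.829
v -1.591 2.019 -3.051
v -2.294 1.837 -1.682
v -3.041 3.285 -3.627
v -3.745 3.103 -2.258
f 2 4 1
f 5 2 1
f 1 4 3
f 3 5 1
f 2 8 4
f 6 2 5
f 6 8 2
f 4 8 3
f 7 5 3
f 3 8 7
f 7 6 5
f 8 6 7
f 10 12 9
f 13 10 9
f 9 12 11
f 11 13 9
f 10 16 12
f 14 10 13
f 14 16 10
f 12 16 11
f 15 13 11
f 11 16 15
f 15 14 13
f 16 14 15
f 18 20 17
f 21 18 17
f 17 20 19
f 19 21 17
f 18 24 20
f 22 18 21
f 22 24 18
f 20 24 19
f 23 21 19
f 19 24 23
f 23 22 21
f 24 22 23



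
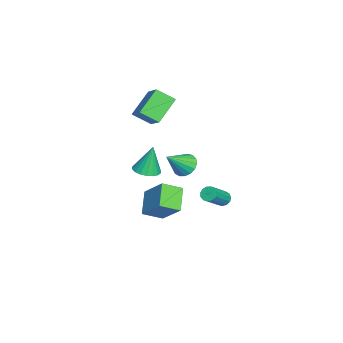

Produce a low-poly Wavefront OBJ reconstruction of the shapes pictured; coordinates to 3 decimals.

v -1.739 -0.527 0.06
v -1.062 -0.084 0.026
v -1.881 -0.173 1.84
v -1.319 0.158 -0.043
v -1.66 0.265 -0.091
v -2.017 0.215 -0.11
v -2.318 0.018 -0.094
v -2.505 -0.287 -0.049
v -2.54 -0.64 0.019
v -2.416 -0.97 0.094
v -2.159 -1.212 0.163
v -1.818 -1.319 0.211
v -1.461 -1.269 0.23
v -1.16 -1.072 0.215
v -0.973 -0.767 0.169
v -0.938 -0.414 0.102
v 1.778 1.989 2.801
v 2.275 2.574 2.859
v 2.662 1.131 3.899
v 2.023 2.647 3.118
v 1.715 2.568 3.304
v 1.422 2.357 3.375
v 1.21 2.062 3.315
v 1.128 1.75 3.137
v 1.195 1.492 2.882
v 1.396 1.349 2.608
v 1.685 1.352 2.379
v 1.995 1.501 2.246
v 2.255 1.762 2.24
v 2.406 2.075 2.363
v 2.413 2.368 2.586
v -3.892 3.46 -3.33
v -3.67 3.204 -3.724
v -2.465 2.524 -2.604
v -2.688 2.78 -2.21
v -3.537 3.465 -3.709
v -2.332 2.785 -2.589
v -3.517 3.724 -3.574
v -2.312 3.044 -2.454
v -3.616 3.899 -3.361
v -2.411 3.219 -2.241
v -3.802 3.935 -3.138
v -2.598 3.255 -2.018
v -4.018 3.82 -2.976
v -2.813 3.14 -1.856
v -4.194 3.591 -2.927
v -2.989 2.911 -1.807
v -4.273 3.32 -3.005
v -3.069 2.64 -1.885
v -4.232 3.094 -3.187
v -3.028 2.414 -2.067
v -4.083 2.984 -3.414
v -2.879 2.304 -2.294
v -3.874 3.025 -3.614
v -2.669 2.345 -2.494
v -0.878 0.472 -3.221
v -0.441 -0.612 -2.652
v -2.185 0.44 -2.282
v -1.748 -0.645 -1.713
v 0.068 1.565 -1.867
v 0.505 0.48 -1.298
v -1.239 1.532 -0.928
v -0.802 0.448 -0.359
v -4.946 0.22 3.72
v -4.927 -0.845 4.429
v -3.718 0.838 4.614
v -3.699 -0.227 5.324
v -3.721 -0.533 2.556
v -3.702 -1.598 3.266
v -2.493 0.085 3.451
v -2.474 -0.98 4.16
f 2 1 4
f 2 4 3
f 4 1 5
f 4 5 3
f 5 1 6
f 5 6 3
f 6 1 7
f 6 7 3
f 7 1 8
f 7 8 3
f 8 1 9
f 8 9 3
f 9 1 10
f 9 10 3
f 10 1 11
f 10 11 3
f 11 1 12
f 11 12 3
f 12 1 13
f 12 13 3
f 13 1 14
f 13 14 3
f 14 1 15
f 14 15 3
f 15 1 16
f 15 16 3
f 16 1 2
f 16 2 3
f 18 17 20
f 18 20 19
f 20 17 21
f 20 21 19
f 21 17 22
f 21 22 19
f 22 17 23
f 22 23 19
f 23 17 24
f 23 24 19
f 24 17 25
f 24 25 19
f 25 17 26
f 25 26 19
f 26 17 27
f 26 27 19
f 27 17 28
f 27 28 19
f 28 17 29
f 28 29 19
f 29 17 30
f 29 30 19
f 30 17 31
f 30 31 19
f 31 17 18
f 31 18 19
f 33 32 36
f 33 36 34
f 34 36 37
f 34 37 35
f 36 32 38
f 36 38 37
f 37 38 39
f 37 39 35
f 38 32 40
f 38 40 39
f 39 40 41
f 39 41 35
f 40 32 42
f 40 42 41
f 41 42 43
f 41 43 35
f 42 32 44
f 42 44 43
f 43 44 45
f 43 45 35
f 44 32 46
f 44 46 45
f 45 46 47
f 45 47 35
f 46 32 48
f 46 48 47
f 47 48 49
f 47 49 35
f 48 32 50
f 48 50 49
f 49 50 51
f 49 51 35
f 50 32 52
f 50 52 51
f 51 52 53
f 51 53 35
f 52 32 54
f 52 54 53
f 53 54 55
f 53 55 35
f 54 32 33
f 54 33 55
f 55 33 34
f 55 34 35
f 57 59 56
f 60 57 56
f 56 59 58
f 58 60 56
f 57 63 59
f 61 57 60
f 61 63 57
f 59 63 58
f 62 60 58
f 58 63 62
f 62 61 60
f 63 61 62
f 65 67 64
f 68 65 64
f 64 67 66
f 66 68 64
f 65 71 67
f 69 65 68
f 69 71 65
f 67 71 66
f 70 68 66
f 66 71 70
f 70 69 68
f 71 69 70



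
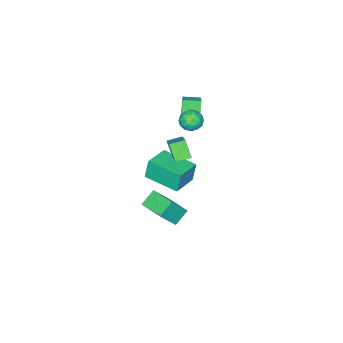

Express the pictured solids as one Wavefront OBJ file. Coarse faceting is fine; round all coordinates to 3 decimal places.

v -2.747 -4.559 -3.954
v -2.964 -4.477 -2.664
v -2.983 -2.42 -4.13
v -3.201 -2.337 -2.841
v -1.159 -4.363 -3.699
v -1.377 -4.28 -2.41
v -1.396 -2.223 -3.876
v -1.613 -2.141 -2.586
v -0.72 -1.277 2.102
v 0.392 -0.168 3.273
v -0.446 -0.6 1.201
v 0.666 0.509 2.372
v -0.026 -1.789 1.928
v 1.086 -0.68 3.099
v 0.248 -1.112 1.027
v 1.36 -0.003 2.198
v 2.103 0.176 -0.331
v 2.995 -0.13 0.912
v 2.386 1.661 -0.168
v 3.278 1.355 1.075
v 2.942 0.085 -0.955
v 3.834 -0.221 0.288
v 3.225 1.57 -0.792
v 4.117 1.264 0.451
v -4.185 -2.98 -0.203
v -4.917 -3.43 1.321
v -3.531 -2.429 0.274
v -4.263 -2.879 1.798
v -3.557 -3.781 -0.138
v -4.289 -4.231 1.386
v -2.903 -3.23 0.339
v -3.635 -3.68 1.863
v -2.472 -1.532 1.688
v -2.144 -1.131 2.195
v -2.076 -2.509 2.205
v -1.748 -2.108 2.712
v -2.472 -2.143 2.69
v -2.717 -1.54 2.371
v -1.503 -2.1 2.029
v -1.748 -1.497 1.71
v -1.545 -1.482 2.406
v -2.144 -1.508 2.815
v -2.076 -2.132 1.585
v -2.675 -2.158 1.994
v -2.343 -1.246 1.896
v -1.877 -2.394 2.504
v -2.303 -2.415 2.491
v -2.11 -2.179 2.789
v -2.68 -1.486 2
v -2.487 -1.25 2.298
v -2.679 -1.845 2.589
v -1.733 -2.39 2.102
v -1.54 -2.154 2.4
v -2.11 -1.461 1.611
v -1.917 -1.225 1.909
v -1.541 -1.795 1.811
v -1.798 -1.216 2.318
v -1.565 -1.79 2.622
v -1.421 -1.786 2.22
v -1.565 -1.431 2.033
v -2.15 -1.232 2.559
v -1.917 -1.806 2.862
v -2.342 -1.827 2.85
v -2.486 -1.472 2.662
v -1.798 -1.438 2.682
v -2.303 -1.834 1.538
v -2.07 -2.408 1.841
v -1.734 -2.168 1.738
v -1.878 -1.813 1.55
v -2.655 -1.85 1.778
v -2.422 -2.424 2.082
v -2.655 -2.209 2.367
v -2.799 -1.854 2.18
v -2.422 -2.202 1.718
f 2 4 1
f 5 2 1
f 1 4 3
f 3 5 1
f 2 8 4
f 6 2 5
f 6 8 2
f 4 8 3
f 7 5 3
f 3 8 7
f 7 6 5
f 8 6 7
f 10 12 9
f 13 10 9
f 9 12 11
f 11 13 9
f 10 16 12
f 14 10 13
f 14 16 10
f 12 16 11
f 15 13 11
f 11 16 15
f 15 14 13
f 16 14 15
f 18 20 17
f 21 18 17
f 17 20 19
f 19 21 17
f 18 24 20
f 22 18 21
f 22 24 18
f 20 24 19
f 23 21 19
f 19 24 23
f 23 22 21
f 24 22 23
f 26 28 25
f 29 26 25
f 25 28 27
f 27 29 25
f 26 32 28
f 30 26 29
f 30 32 26
f 28 32 27
f 31 29 27
f 27 32 31
f 31 30 29
f 32 30 31
f 33 70 49
f 70 44 73
f 49 73 38
f 70 73 49
f 33 49 45
f 49 38 50
f 45 50 34
f 49 50 45
f 33 45 54
f 45 34 55
f 54 55 40
f 45 55 54
f 33 54 66
f 54 40 69
f 66 69 43
f 54 69 66
f 33 66 70
f 66 43 74
f 70 74 44
f 66 74 70
f 34 50 61
f 50 38 64
f 61 64 42
f 50 64 61
f 38 73 51
f 73 44 72
f 51 72 37
f 73 72 51
f 44 74 71
f 74 43 67
f 71 67 35
f 74 67 71
f 43 69 68
f 69 40 56
f 68 56 39
f 69 56 68
f 40 55 60
f 55 34 57
f 60 57 41
f 55 57 60
f 36 62 48
f 62 42 63
f 48 63 37
f 62 63 48
f 36 48 46
f 48 37 47
f 46 47 35
f 48 47 46
f 36 46 53
f 46 35 52
f 53 52 39
f 46 52 53
f 36 53 58
f 53 39 59
f 58 59 41
f 53 59 58
f 36 58 62
f 58 41 65
f 62 65 42
f 58 65 62
f 37 63 51
f 63 42 64
f 51 64 38
f 63 64 51
f 35 47 71
f 47 37 72
f 71 72 44
f 47 72 71
f 39 52 68
f 52 35 67
f 68 67 43
f 52 67 68
f 41 59 60
f 59 39 56
f 60 56 40
f 59 56 60
f 42 65 61
f 65 41 57
f 61 57 34
f 65 57 61



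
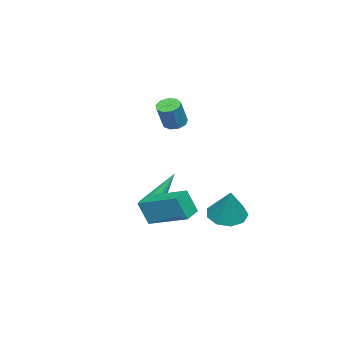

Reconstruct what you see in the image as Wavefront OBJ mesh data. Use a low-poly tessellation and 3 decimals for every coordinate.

v -3.572 -2.838 -4.548
v -3.074 -2.939 -4.338
v -4.188 -1.962 -2.672
v -3.047 -2.73 -4.426
v -3.11 -2.539 -4.536
v -3.253 -2.4 -4.647
v -3.452 -2.337 -4.742
v -3.671 -2.36 -4.803
v -3.873 -2.466 -4.82
v -4.023 -2.636 -4.79
v -4.095 -2.841 -4.718
v -4.077 -3.045 -4.617
v -3.971 -3.213 -4.504
v -3.797 -3.317 -4.398
v -3.583 -3.337 -4.319
v -3.368 -3.271 -4.279
v -3.188 -3.131 -4.286
v -3.147 -1.45 0.745
v -2.779 -1.803 0.54
v -2.145 -1.823 1.709
v -2.513 -1.47 1.915
v -2.663 -1.45 0.483
v -2.03 -1.47 1.652
v -2.774 -1.096 0.549
v -2.14 -1.116 1.718
v -3.059 -0.908 0.707
v -2.425 -0.928 1.876
v -3.386 -0.974 0.883
v -2.752 -0.994 2.052
v -3.6 -1.262 0.994
v -2.966 -1.282 2.163
v -3.603 -1.638 0.989
v -2.969 -1.658 2.158
v -3.392 -1.926 0.87
v -2.758 -1.946 2.039
v -3.067 -1.992 0.693
v -2.433 -2.011 1.862
v -0.75 -1.063 -3.804
v -0.585 -1.482 -2.659
v -0.552 0.787 -3.155
v -0.387 0.368 -2.011
v 0.147 -1.108 -3.949
v 0.312 -1.527 -2.805
v 0.345 0.742 -3.301
v 0.51 0.323 -2.156
v -3.252 0.928 -4.253
v -2.605 1.382 -4.683
v -2.548 1.392 -2.707
v -3.085 1.752 -4.575
v -3.644 1.736 -4.317
v -4.019 1.342 -4.028
v -4.035 0.755 -3.844
v -3.684 0.248 -3.852
v -3.132 0.06 -4.047
v -2.635 0.278 -4.338
v -2.427 0.8 -4.59
f 2 1 4
f 2 4 3
f 4 1 5
f 4 5 3
f 5 1 6
f 5 6 3
f 6 1 7
f 6 7 3
f 7 1 8
f 7 8 3
f 8 1 9
f 8 9 3
f 9 1 10
f 9 10 3
f 10 1 11
f 10 11 3
f 11 1 12
f 11 12 3
f 12 1 13
f 12 13 3
f 13 1 14
f 13 14 3
f 14 1 15
f 14 15 3
f 15 1 16
f 15 16 3
f 16 1 17
f 16 17 3
f 17 1 2
f 17 2 3
f 19 18 22
f 19 22 20
f 20 22 23
f 20 23 21
f 22 18 24
f 22 24 23
f 23 24 25
f 23 25 21
f 24 18 26
f 24 26 25
f 25 26 27
f 25 27 21
f 26 18 28
f 26 28 27
f 27 28 29
f 27 29 21
f 28 18 30
f 28 30 29
f 29 30 31
f 29 31 21
f 30 18 32
f 30 32 31
f 31 32 33
f 31 33 21
f 32 18 34
f 32 34 33
f 33 34 35
f 33 35 21
f 34 18 36
f 34 36 35
f 35 36 37
f 35 37 21
f 36 18 19
f 36 19 37
f 37 19 20
f 37 20 21
f 39 41 38
f 42 39 38
f 38 41 40
f 40 42 38
f 39 45 41
f 43 39 42
f 43 45 39
f 41 45 40
f 44 42 40
f 40 45 44
f 44 43 42
f 45 43 44
f 47 46 49
f 47 49 48
f 49 46 50
f 49 50 48
f 50 46 51
f 50 51 48
f 51 46 52
f 51 52 48
f 52 46 53
f 52 53 48
f 53 46 54
f 53 54 48
f 54 46 55
f 54 55 48
f 55 46 56
f 55 56 48
f 56 46 47
f 56 47 48



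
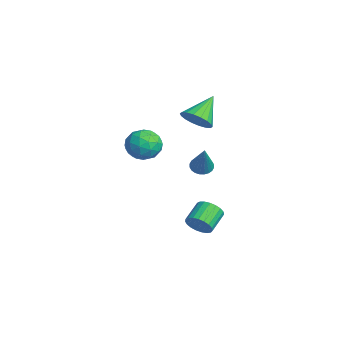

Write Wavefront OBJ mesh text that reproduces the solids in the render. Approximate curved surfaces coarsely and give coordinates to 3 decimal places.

v -0.556 -2.292 1.35
v -0.062 -3.046 0.769
v -1.858 -3.394 1.671
v -1.364 -4.148 1.09
v -0.951 -3.839 2.03
v -0.146 -3.158 1.832
v -1.774 -3.282 0.608
v -0.969 -2.601 0.41
v -0.814 -3.657 0.31
v -0.306 -4.002 1.189
v -1.614 -2.438 1.251
v -1.106 -2.783 2.13
v -0.195 -2.572 1.031
v -1.725 -3.868 1.409
v -1.482 -3.686 1.962
v -1.192 -4.129 1.62
v -0.245 -2.638 1.656
v 0.046 -3.081 1.314
v -0.476 -3.548 2.056
v -1.966 -3.359 1.126
v -1.675 -3.802 0.784
v -0.728 -2.311 0.82
v -0.438 -2.754 0.478
v -1.444 -2.892 0.384
v -0.347 -3.375 0.42
v -1.112 -4.022 0.609
v -1.353 -3.513 0.325
v -0.88 -3.113 0.209
v -0.048 -3.577 0.937
v -0.813 -4.225 1.125
v -0.57 -4.044 1.678
v -0.097 -3.643 1.562
v -0.49 -3.937 0.667
v -1.107 -2.215 1.315
v -1.872 -2.863 1.503
v -1.823 -2.797 0.878
v -1.35 -2.396 0.762
v -0.808 -2.418 1.831
v -1.573 -3.065 2.02
v -1.04 -3.327 2.231
v -0.567 -2.927 2.115
v -1.43 -2.503 1.773
v 1.788 -0.936 -3.69
v 2.402 -0.556 -3.345
v 1.525 0.296 -2.725
v 0.912 -0.084 -3.07
v 2.366 -0.386 -3.628
v 1.49 0.466 -3.009
v 2.23 -0.311 -3.923
v 1.354 0.54 -3.304
v 2.018 -0.345 -4.177
v 1.142 0.507 -3.558
v 1.766 -0.48 -4.347
v 0.89 0.371 -3.728
v 1.518 -0.695 -4.403
v 0.642 0.157 -3.784
v 1.317 -0.951 -4.336
v 0.441 -0.099 -3.717
v 1.197 -1.204 -4.157
v 0.321 -0.353 -3.538
v 1.179 -1.411 -3.897
v 0.303 -0.56 -3.278
v 1.267 -1.536 -3.602
v 0.39 -0.685 -2.982
v 1.445 -1.557 -3.321
v 0.568 -0.706 -2.702
v 1.682 -1.471 -3.105
v 0.805 -0.619 -2.485
v 1.937 -1.292 -2.989
v 1.061 -0.44 -2.37
v 2.167 -1.051 -2.995
v 1.291 -0.2 -2.375
v 2.331 -0.791 -3.12
v 1.455 0.061 -2.501
v -0.116 -0.606 3.137
v 0.664 -0.561 3.694
v -1.044 0.566 4.343
v 0.722 -0.236 3.423
v 0.614 0.016 3.095
v 0.361 0.145 2.776
v 0.014 0.125 2.528
v -0.359 -0.04 2.401
v -0.684 -0.316 2.419
v -0.897 -0.65 2.58
v -0.955 -0.975 2.851
v -0.847 -1.227 3.179
v -0.594 -1.356 3.498
v -0.247 -1.336 3.746
v 0.127 -1.172 3.873
v 0.452 -0.895 3.855
v -1.358 0.042 -1.001
v -0.99 -0.424 -1.288
v -0.162 -0.122 0.801
v -0.861 -0.211 -1.354
v -0.809 0.041 -1.366
v -0.839 0.293 -1.323
v -0.949 0.507 -1.231
v -1.121 0.65 -1.103
v -1.33 0.7 -0.96
v -1.542 0.651 -0.824
v -1.727 0.508 -0.714
v -1.855 0.295 -0.648
v -1.908 0.043 -0.636
v -1.877 -0.209 -0.68
v -1.767 -0.422 -0.772
v -1.595 -0.565 -0.899
v -1.387 -0.616 -1.042
v -1.174 -0.566 -1.179
f 1 38 17
f 38 12 41
f 17 41 6
f 38 41 17
f 1 17 13
f 17 6 18
f 13 18 2
f 17 18 13
f 1 13 22
f 13 2 23
f 22 23 8
f 13 23 22
f 1 22 34
f 22 8 37
f 34 37 11
f 22 37 34
f 1 34 38
f 34 11 42
f 38 42 12
f 34 42 38
f 2 18 29
f 18 6 32
f 29 32 10
f 18 32 29
f 6 41 19
f 41 12 40
f 19 40 5
f 41 40 19
f 12 42 39
f 42 11 35
f 39 35 3
f 42 35 39
f 11 37 36
f 37 8 24
f 36 24 7
f 37 24 36
f 8 23 28
f 23 2 25
f 28 25 9
f 23 25 28
f 4 30 16
f 30 10 31
f 16 31 5
f 30 31 16
f 4 16 14
f 16 5 15
f 14 15 3
f 16 15 14
f 4 14 21
f 14 3 20
f 21 20 7
f 14 20 21
f 4 21 26
f 21 7 27
f 26 27 9
f 21 27 26
f 4 26 30
f 26 9 33
f 30 33 10
f 26 33 30
f 5 31 19
f 31 10 32
f 19 32 6
f 31 32 19
f 3 15 39
f 15 5 40
f 39 40 12
f 15 40 39
f 7 20 36
f 20 3 35
f 36 35 11
f 20 35 36
f 9 27 28
f 27 7 24
f 28 24 8
f 27 24 28
f 10 33 29
f 33 9 25
f 29 25 2
f 33 25 29
f 44 43 47
f 44 47 45
f 45 47 48
f 45 48 46
f 47 43 49
f 47 49 48
f 48 49 50
f 48 50 46
f 49 43 51
f 49 51 50
f 50 51 52
f 50 52 46
f 51 43 53
f 51 53 52
f 52 53 54
f 52 54 46
f 53 43 55
f 53 55 54
f 54 55 56
f 54 56 46
f 55 43 57
f 55 57 56
f 56 57 58
f 56 58 46
f 57 43 59
f 57 59 58
f 58 59 60
f 58 60 46
f 59 43 61
f 59 61 60
f 60 61 62
f 60 62 46
f 61 43 63
f 61 63 62
f 62 63 64
f 62 64 46
f 63 43 65
f 63 65 64
f 64 65 66
f 64 66 46
f 65 43 67
f 65 67 66
f 66 67 68
f 66 68 46
f 67 43 69
f 67 69 68
f 68 69 70
f 68 70 46
f 69 43 71
f 69 71 70
f 70 71 72
f 70 72 46
f 71 43 73
f 71 73 72
f 72 73 74
f 72 74 46
f 73 43 44
f 73 44 74
f 74 44 45
f 74 45 46
f 76 75 78
f 76 78 77
f 78 75 79
f 78 79 77
f 79 75 80
f 79 80 77
f 80 75 81
f 80 81 77
f 81 75 82
f 81 82 77
f 82 75 83
f 82 83 77
f 83 75 84
f 83 84 77
f 84 75 85
f 84 85 77
f 85 75 86
f 85 86 77
f 86 75 87
f 86 87 77
f 87 75 88
f 87 88 77
f 88 75 89
f 88 89 77
f 89 75 90
f 89 90 77
f 90 75 76
f 90 76 77
f 92 91 94
f 92 94 93
f 94 91 95
f 94 95 93
f 95 91 96
f 95 96 93
f 96 91 97
f 96 97 93
f 97 91 98
f 97 98 93
f 98 91 99
f 98 99 93
f 99 91 100
f 99 100 93
f 100 91 101
f 100 101 93
f 101 91 102
f 101 102 93
f 102 91 103
f 102 103 93
f 103 91 104
f 103 104 93
f 104 91 105
f 104 105 93
f 105 91 106
f 105 106 93
f 106 91 107
f 106 107 93
f 107 91 108
f 107 108 93
f 108 91 92
f 108 92 93



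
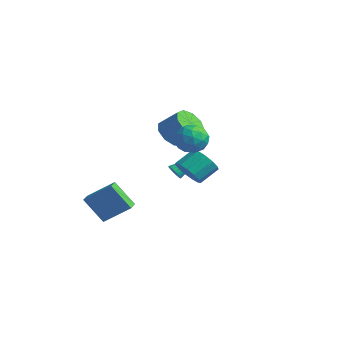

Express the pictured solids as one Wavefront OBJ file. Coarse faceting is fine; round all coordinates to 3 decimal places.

v 0.649 -1.005 -0.122
v 1.56 -0.895 -0.368
v 1.642 0.176 0.416
v 0.731 0.065 0.662
v 1.273 -0.614 -0.722
v 1.355 0.457 0.062
v 0.788 -0.457 -0.885
v 0.87 0.614 -0.101
v 0.259 -0.475 -0.806
v 0.34 0.596 -0.022
v -0.146 -0.661 -0.51
v -0.065 0.41 0.274
v -0.299 -0.956 -0.091
v -0.217 0.115 0.694
v -0.151 -1.267 0.319
v -0.069 -0.196 1.103
v 0.252 -1.495 0.588
v 0.333 -0.424 1.373
v 0.78 -1.568 0.632
v 0.862 -0.497 1.416
v 1.267 -1.462 0.437
v 1.349 -0.391 1.221
v 1.558 -1.211 0.064
v 1.64 -0.14 0.848
v -2.041 -0.026 -1.149
v -1.809 -0.326 -0.764
v -1.679 1.666 -0.051
v -1.644 -0.281 -0.887
v -1.539 -0.198 -1.05
v -1.511 -0.089 -1.228
v -1.563 0.03 -1.394
v -1.688 0.14 -1.522
v -1.867 0.225 -1.594
v -2.073 0.272 -1.598
v -2.273 0.273 -1.534
v -2.439 0.229 -1.411
v -2.543 0.146 -1.248
v -2.572 0.036 -1.07
v -2.519 -0.083 -0.904
v -2.394 -0.193 -0.776
v -2.215 -0.278 -0.704
v -2.01 -0.324 -0.7
v -3.107 -3.9 -4.33
v -3.983 -4.602 -2.822
v -3.761 -3.243 -4.404
v -4.637 -3.945 -2.896
v -2.103 -2.775 -3.224
v -2.979 -3.477 -1.716
v -2.757 -2.118 -3.298
v -3.633 -2.82 -1.79
v -4.308 1.3 0.794
v -3.692 1.603 -0.001
v -2.697 2.182 0.991
v -3.312 1.88 1.786
v -4.158 2.125 0.162
v -3.162 2.704 1.153
v -4.694 2.261 0.62
v -3.698 2.841 1.612
v -5.049 1.948 1.16
v -4.053 2.527 2.152
v -5.057 1.331 1.529
v -4.062 1.911 2.52
v -4.715 0.7 1.554
v -3.719 1.28 2.545
v -4.182 0.35 1.223
v -3.186 0.93 2.215
v -3.708 0.445 0.692
v -2.712 1.024 1.683
v -3.515 0.939 0.209
v -2.519 1.519 1.2
v 2.486 -2.015 2.502
v 2.848 -1.407 3.162
v 2.932 -3.233 3.378
v 3.294 -2.625 4.038
v 2.337 -2.684 3.909
v 2.061 -1.932 3.367
v 3.719 -2.708 3.173
v 3.443 -1.956 2.631
v 3.609 -1.836 3.577
v 2.756 -1.821 4.031
v 3.024 -2.819 2.509
v 2.171 -2.804 2.963
v 2.628 -1.604 2.755
v 3.152 -3.036 3.785
v 2.59 -3.071 3.709
v 2.802 -2.713 4.097
v 2.166 -1.913 2.875
v 2.378 -1.555 3.263
v 2.078 -2.306 3.702
v 3.402 -3.085 3.277
v 3.614 -2.727 3.665
v 2.978 -1.927 2.443
v 3.19 -1.569 2.831
v 3.702 -2.334 2.838
v 3.288 -1.499 3.387
v 3.55 -2.215 3.902
v 3.8 -2.263 3.394
v 3.638 -1.821 3.075
v 2.786 -1.49 3.654
v 3.048 -2.206 4.169
v 2.486 -2.241 4.093
v 2.324 -1.799 3.774
v 3.234 -1.742 3.898
v 2.732 -2.434 2.371
v 2.994 -3.15 2.886
v 3.456 -2.841 2.766
v 3.294 -2.399 2.447
v 2.23 -2.425 2.638
v 2.492 -3.141 3.153
v 2.142 -2.819 3.465
v 1.98 -2.377 3.146
v 2.546 -2.898 2.642
f 2 1 5
f 2 5 3
f 3 5 6
f 3 6 4
f 5 1 7
f 5 7 6
f 6 7 8
f 6 8 4
f 7 1 9
f 7 9 8
f 8 9 10
f 8 10 4
f 9 1 11
f 9 11 10
f 10 11 12
f 10 12 4
f 11 1 13
f 11 13 12
f 12 13 14
f 12 14 4
f 13 1 15
f 13 15 14
f 14 15 16
f 14 16 4
f 15 1 17
f 15 17 16
f 16 17 18
f 16 18 4
f 17 1 19
f 17 19 18
f 18 19 20
f 18 20 4
f 19 1 21
f 19 21 20
f 20 21 22
f 20 22 4
f 21 1 23
f 21 23 22
f 22 23 24
f 22 24 4
f 23 1 2
f 23 2 24
f 24 2 3
f 24 3 4
f 26 25 28
f 26 28 27
f 28 25 29
f 28 29 27
f 29 25 30
f 29 30 27
f 30 25 31
f 30 31 27
f 31 25 32
f 31 32 27
f 32 25 33
f 32 33 27
f 33 25 34
f 33 34 27
f 34 25 35
f 34 35 27
f 35 25 36
f 35 36 27
f 36 25 37
f 36 37 27
f 37 25 38
f 37 38 27
f 38 25 39
f 38 39 27
f 39 25 40
f 39 40 27
f 40 25 41
f 40 41 27
f 41 25 42
f 41 42 27
f 42 25 26
f 42 26 27
f 44 46 43
f 47 44 43
f 43 46 45
f 45 47 43
f 44 50 46
f 48 44 47
f 48 50 44
f 46 50 45
f 49 47 45
f 45 50 49
f 49 48 47
f 50 48 49
f 52 51 55
f 52 55 53
f 53 55 56
f 53 56 54
f 55 51 57
f 55 57 56
f 56 57 58
f 56 58 54
f 57 51 59
f 57 59 58
f 58 59 60
f 58 60 54
f 59 51 61
f 59 61 60
f 60 61 62
f 60 62 54
f 61 51 63
f 61 63 62
f 62 63 64
f 62 64 54
f 63 51 65
f 63 65 64
f 64 65 66
f 64 66 54
f 65 51 67
f 65 67 66
f 66 67 68
f 66 68 54
f 67 51 69
f 67 69 68
f 68 69 70
f 68 70 54
f 69 51 52
f 69 52 70
f 70 52 53
f 70 53 54
f 71 108 87
f 108 82 111
f 87 111 76
f 108 111 87
f 71 87 83
f 87 76 88
f 83 88 72
f 87 88 83
f 71 83 92
f 83 72 93
f 92 93 78
f 83 93 92
f 71 92 104
f 92 78 107
f 104 107 81
f 92 107 104
f 71 104 108
f 104 81 112
f 108 112 82
f 104 112 108
f 72 88 99
f 88 76 102
f 99 102 80
f 88 102 99
f 76 111 89
f 111 82 110
f 89 110 75
f 111 110 89
f 82 112 109
f 112 81 105
f 109 105 73
f 112 105 109
f 81 107 106
f 107 78 94
f 106 94 77
f 107 94 106
f 78 93 98
f 93 72 95
f 98 95 79
f 93 95 98
f 74 100 86
f 100 80 101
f 86 101 75
f 100 101 86
f 74 86 84
f 86 75 85
f 84 85 73
f 86 85 84
f 74 84 91
f 84 73 90
f 91 90 77
f 84 90 91
f 74 91 96
f 91 77 97
f 96 97 79
f 91 97 96
f 74 96 100
f 96 79 103
f 100 103 80
f 96 103 100
f 75 101 89
f 101 80 102
f 89 102 76
f 101 102 89
f 73 85 109
f 85 75 110
f 109 110 82
f 85 110 109
f 77 90 106
f 90 73 105
f 106 105 81
f 90 105 106
f 79 97 98
f 97 77 94
f 98 94 78
f 97 94 98
f 80 103 99
f 103 79 95
f 99 95 72
f 103 95 99

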